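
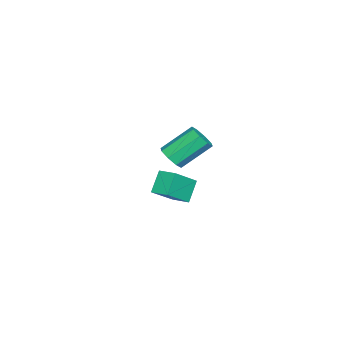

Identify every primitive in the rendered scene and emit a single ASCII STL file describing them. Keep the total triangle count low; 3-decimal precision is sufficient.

solid 
facet normal 0.417 -0.656 -0.629
outer loop
vertex -2.091 -3.501 -4.514
vertex -2.759 -3.988 -4.449
vertex -2.533 -3.365 -4.949
endloop
endfacet
facet normal 0.584 0.724 -0.367
outer loop
vertex -2.091 -3.501 -4.514
vertex -2.533 -3.365 -4.949
vertex -2.992 -2.084 -3.155
endloop
endfacet
facet normal 0.583 0.725 -0.368
outer loop
vertex -2.992 -2.084 -3.155
vertex -2.533 -3.365 -4.949
vertex -3.435 -1.949 -3.59
endloop
endfacet
facet normal -0.418 0.655 0.629
outer loop
vertex -2.992 -2.084 -3.155
vertex -3.435 -1.949 -3.59
vertex -3.661 -2.572 -3.091
endloop
endfacet
facet normal 0.418 -0.656 -0.629
outer loop
vertex -2.533 -3.365 -4.949
vertex -2.759 -3.988 -4.449
vertex -3.108 -3.595 -5.091
endloop
endfacet
facet normal -0.081 0.663 -0.744
outer loop
vertex -2.533 -3.365 -4.949
vertex -3.108 -3.595 -5.091
vertex -3.435 -1.949 -3.59
endloop
endfacet
facet normal -0.079 0.663 -0.744
outer loop
vertex -3.435 -1.949 -3.59
vertex -3.108 -3.595 -5.091
vertex -4.01 -2.178 -3.733
endloop
endfacet
facet normal -0.418 0.655 0.629
outer loop
vertex -3.435 -1.949 -3.59
vertex -4.01 -2.178 -3.733
vertex -3.661 -2.572 -3.091
endloop
endfacet
facet normal 0.418 -0.656 -0.629
outer loop
vertex -3.108 -3.595 -5.091
vertex -2.759 -3.988 -4.449
vertex -3.479 -4.055 -4.858
endloop
endfacet
facet normal -0.696 0.214 -0.686
outer loop
vertex -3.108 -3.595 -5.091
vertex -3.479 -4.055 -4.858
vertex -4.01 -2.178 -3.733
endloop
endfacet
facet normal -0.697 0.213 -0.684
outer loop
vertex -4.01 -2.178 -3.733
vertex -3.479 -4.055 -4.858
vertex -4.38 -2.638 -3.499
endloop
endfacet
facet normal -0.417 0.656 0.629
outer loop
vertex -4.01 -2.178 -3.733
vertex -4.38 -2.638 -3.499
vertex -3.661 -2.572 -3.091
endloop
endfacet
facet normal 0.418 -0.656 -0.629
outer loop
vertex -3.479 -4.055 -4.858
vertex -2.759 -3.988 -4.449
vertex -3.428 -4.476 -4.385
endloop
endfacet
facet normal -0.905 -0.361 -0.224
outer loop
vertex -3.479 -4.055 -4.858
vertex -3.428 -4.476 -4.385
vertex -4.38 -2.638 -3.499
endloop
endfacet
facet normal -0.905 -0.361 -0.224
outer loop
vertex -4.38 -2.638 -3.499
vertex -3.428 -4.476 -4.385
vertex -4.329 -3.059 -3.026
endloop
endfacet
facet normal -0.417 0.656 0.629
outer loop
vertex -4.38 -2.638 -3.499
vertex -4.329 -3.059 -3.026
vertex -3.661 -2.572 -3.091
endloop
endfacet
facet normal 0.418 -0.655 -0.629
outer loop
vertex -3.428 -4.476 -4.385
vertex -2.759 -3.988 -4.449
vertex -2.985 -4.611 -3.95
endloop
endfacet
facet normal -0.583 -0.724 0.369
outer loop
vertex -3.428 -4.476 -4.385
vertex -2.985 -4.611 -3.95
vertex -4.329 -3.059 -3.026
endloop
endfacet
facet normal -0.584 -0.724 0.367
outer loop
vertex -4.329 -3.059 -3.026
vertex -2.985 -4.611 -3.95
vertex -3.887 -3.195 -2.591
endloop
endfacet
facet normal -0.417 0.656 0.629
outer loop
vertex -4.329 -3.059 -3.026
vertex -3.887 -3.195 -2.591
vertex -3.661 -2.572 -3.091
endloop
endfacet
facet normal 0.418 -0.655 -0.629
outer loop
vertex -2.985 -4.611 -3.95
vertex -2.759 -3.988 -4.449
vertex -2.41 -4.382 -3.807
endloop
endfacet
facet normal 0.079 -0.664 0.744
outer loop
vertex -2.985 -4.611 -3.95
vertex -2.41 -4.382 -3.807
vertex -3.887 -3.195 -2.591
endloop
endfacet
facet normal 0.081 -0.662 0.745
outer loop
vertex -3.887 -3.195 -2.591
vertex -2.41 -4.382 -3.807
vertex -3.312 -2.965 -2.449
endloop
endfacet
facet normal -0.418 0.656 0.629
outer loop
vertex -3.887 -3.195 -2.591
vertex -3.312 -2.965 -2.449
vertex -3.661 -2.572 -3.091
endloop
endfacet
facet normal 0.417 -0.656 -0.629
outer loop
vertex -2.41 -4.382 -3.807
vertex -2.759 -3.988 -4.449
vertex -2.04 -3.922 -4.041
endloop
endfacet
facet normal 0.697 -0.212 0.685
outer loop
vertex -2.41 -4.382 -3.807
vertex -2.04 -3.922 -4.041
vertex -3.312 -2.965 -2.449
endloop
endfacet
facet normal 0.696 -0.214 0.685
outer loop
vertex -3.312 -2.965 -2.449
vertex -2.04 -3.922 -4.041
vertex -2.941 -2.505 -2.682
endloop
endfacet
facet normal -0.418 0.656 0.629
outer loop
vertex -3.312 -2.965 -2.449
vertex -2.941 -2.505 -2.682
vertex -3.661 -2.572 -3.091
endloop
endfacet
facet normal 0.417 -0.656 -0.629
outer loop
vertex -2.04 -3.922 -4.041
vertex -2.759 -3.988 -4.449
vertex -2.091 -3.501 -4.514
endloop
endfacet
facet normal 0.905 0.361 0.224
outer loop
vertex -2.04 -3.922 -4.041
vertex -2.091 -3.501 -4.514
vertex -2.941 -2.505 -2.682
endloop
endfacet
facet normal 0.905 0.361 0.224
outer loop
vertex -2.941 -2.505 -2.682
vertex -2.091 -3.501 -4.514
vertex -2.992 -2.084 -3.155
endloop
endfacet
facet normal -0.418 0.656 0.629
outer loop
vertex -2.941 -2.505 -2.682
vertex -2.992 -2.084 -3.155
vertex -3.661 -2.572 -3.091
endloop
endfacet
facet normal -0.637 0.101 0.764
outer loop
vertex 2.772 -2.87 -2.05
vertex 3.137 -1.935 -1.869
vertex 1.536 -2.169 -3.172
endloop
endfacet
facet normal -0.358 -0.917 -0.179
outer loop
vertex 2.403 -2.305 -4.211
vertex 2.772 -2.87 -2.05
vertex 1.536 -2.169 -3.172
endloop
endfacet
facet normal -0.637 0.100 0.764
outer loop
vertex 1.536 -2.169 -3.172
vertex 3.137 -1.935 -1.869
vertex 1.902 -1.234 -2.99
endloop
endfacet
facet normal -0.682 0.388 -0.620
outer loop
vertex 1.902 -1.234 -2.99
vertex 2.403 -2.305 -4.211
vertex 1.536 -2.169 -3.172
endloop
endfacet
facet normal 0.683 -0.387 0.620
outer loop
vertex 2.772 -2.87 -2.05
vertex 4.004 -2.071 -2.908
vertex 3.137 -1.935 -1.869
endloop
endfacet
facet normal -0.358 -0.916 -0.178
outer loop
vertex 3.638 -3.006 -3.09
vertex 2.772 -2.87 -2.05
vertex 2.403 -2.305 -4.211
endloop
endfacet
facet normal 0.683 -0.388 0.619
outer loop
vertex 3.638 -3.006 -3.09
vertex 4.004 -2.071 -2.908
vertex 2.772 -2.87 -2.05
endloop
endfacet
facet normal 0.358 0.916 0.179
outer loop
vertex 3.137 -1.935 -1.869
vertex 4.004 -2.071 -2.908
vertex 1.902 -1.234 -2.99
endloop
endfacet
facet normal -0.683 0.387 -0.619
outer loop
vertex 2.768 -1.37 -4.03
vertex 2.403 -2.305 -4.211
vertex 1.902 -1.234 -2.99
endloop
endfacet
facet normal 0.358 0.917 0.178
outer loop
vertex 1.902 -1.234 -2.99
vertex 4.004 -2.071 -2.908
vertex 2.768 -1.37 -4.03
endloop
endfacet
facet normal 0.637 -0.101 -0.764
outer loop
vertex 2.768 -1.37 -4.03
vertex 3.638 -3.006 -3.09
vertex 2.403 -2.305 -4.211
endloop
endfacet
facet normal 0.637 -0.101 -0.764
outer loop
vertex 4.004 -2.071 -2.908
vertex 3.638 -3.006 -3.09
vertex 2.768 -1.37 -4.03
endloop
endfacet

endsolid


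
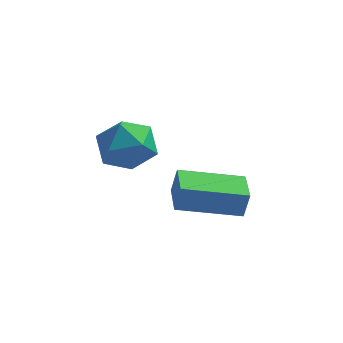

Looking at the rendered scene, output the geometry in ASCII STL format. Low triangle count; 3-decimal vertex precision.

solid 
facet normal -0.929 -0.309 0.204
outer loop
vertex -0.104 -2.776 0.041
vertex -0.461 -1.725 0.007
vertex -0.26 -2.856 -0.791
endloop
endfacet
facet normal 0.322 -0.946 0.031
outer loop
vertex 1.541 -2.255 -1.187
vertex -0.104 -2.776 0.041
vertex -0.26 -2.856 -0.791
endloop
endfacet
facet normal -0.928 -0.310 0.205
outer loop
vertex -0.26 -2.856 -0.791
vertex -0.461 -1.725 0.007
vertex -0.618 -1.805 -0.824
endloop
endfacet
facet normal -0.184 -0.093 -0.978
outer loop
vertex -0.618 -1.805 -0.824
vertex 1.541 -2.255 -1.187
vertex -0.26 -2.856 -0.791
endloop
endfacet
facet normal 0.184 0.094 0.978
outer loop
vertex -0.104 -2.776 0.041
vertex 1.34 -1.124 -0.389
vertex -0.461 -1.725 0.007
endloop
endfacet
facet normal 0.322 -0.946 0.030
outer loop
vertex 1.698 -2.175 -0.356
vertex -0.104 -2.776 0.041
vertex 1.541 -2.255 -1.187
endloop
endfacet
facet normal 0.184 0.094 0.978
outer loop
vertex 1.698 -2.175 -0.356
vertex 1.34 -1.124 -0.389
vertex -0.104 -2.776 0.041
endloop
endfacet
facet normal -0.322 0.946 -0.030
outer loop
vertex -0.461 -1.725 0.007
vertex 1.34 -1.124 -0.389
vertex -0.618 -1.805 -0.824
endloop
endfacet
facet normal -0.184 -0.094 -0.978
outer loop
vertex 1.184 -1.204 -1.221
vertex 1.541 -2.255 -1.187
vertex -0.618 -1.805 -0.824
endloop
endfacet
facet normal -0.322 0.946 -0.031
outer loop
vertex -0.618 -1.805 -0.824
vertex 1.34 -1.124 -0.389
vertex 1.184 -1.204 -1.221
endloop
endfacet
facet normal 0.929 0.309 -0.205
outer loop
vertex 1.184 -1.204 -1.221
vertex 1.698 -2.175 -0.356
vertex 1.541 -2.255 -1.187
endloop
endfacet
facet normal 0.929 0.310 -0.204
outer loop
vertex 1.34 -1.124 -0.389
vertex 1.698 -2.175 -0.356
vertex 1.184 -1.204 -1.221
endloop
endfacet
facet normal 0.466 -0.076 0.881
outer loop
vertex -0.735 -3.503 2.958
vertex -1.413 -4.01 3.273
vertex -0.707 -4.402 2.866
endloop
endfacet
facet normal 0.937 -0.007 0.350
outer loop
vertex -0.735 -3.503 2.958
vertex -0.707 -4.402 2.866
vertex -0.448 -3.869 2.183
endloop
endfacet
facet normal 0.797 0.604 0.010
outer loop
vertex -0.735 -3.503 2.958
vertex -0.448 -3.869 2.183
vertex -0.994 -3.149 2.167
endloop
endfacet
facet normal 0.240 0.913 0.330
outer loop
vertex -0.735 -3.503 2.958
vertex -0.994 -3.149 2.167
vertex -1.591 -3.236 2.841
endloop
endfacet
facet normal 0.035 0.493 0.869
outer loop
vertex -0.735 -3.503 2.958
vertex -1.591 -3.236 2.841
vertex -1.413 -4.01 3.273
endloop
endfacet
facet normal 0.833 -0.543 -0.108
outer loop
vertex -0.448 -3.869 2.183
vertex -0.707 -4.402 2.866
vertex -0.949 -4.604 2.019
endloop
endfacet
facet normal 0.070 -0.655 0.753
outer loop
vertex -0.707 -4.402 2.866
vertex -1.413 -4.01 3.273
vertex -1.546 -4.691 2.693
endloop
endfacet
facet normal -0.628 0.264 0.732
outer loop
vertex -1.413 -4.01 3.273
vertex -1.591 -3.236 2.841
vertex -2.092 -3.971 2.677
endloop
endfacet
facet normal -0.296 0.945 -0.141
outer loop
vertex -1.591 -3.236 2.841
vertex -0.994 -3.149 2.167
vertex -1.833 -3.438 1.994
endloop
endfacet
facet normal 0.605 0.444 -0.660
outer loop
vertex -0.994 -3.149 2.167
vertex -0.448 -3.869 2.183
vertex -1.127 -3.83 1.587
endloop
endfacet
facet normal -0.240 -0.913 -0.330
outer loop
vertex -1.805 -4.337 1.902
vertex -0.949 -4.604 2.019
vertex -1.546 -4.691 2.693
endloop
endfacet
facet normal -0.797 -0.604 -0.010
outer loop
vertex -1.805 -4.337 1.902
vertex -1.546 -4.691 2.693
vertex -2.092 -3.971 2.677
endloop
endfacet
facet normal -0.937 0.007 -0.350
outer loop
vertex -1.805 -4.337 1.902
vertex -2.092 -3.971 2.677
vertex -1.833 -3.438 1.994
endloop
endfacet
facet normal -0.466 0.076 -0.881
outer loop
vertex -1.805 -4.337 1.902
vertex -1.833 -3.438 1.994
vertex -1.127 -3.83 1.587
endloop
endfacet
facet normal -0.035 -0.493 -0.869
outer loop
vertex -1.805 -4.337 1.902
vertex -1.127 -3.83 1.587
vertex -0.949 -4.604 2.019
endloop
endfacet
facet normal 0.296 -0.945 0.141
outer loop
vertex -1.546 -4.691 2.693
vertex -0.949 -4.604 2.019
vertex -0.707 -4.402 2.866
endloop
endfacet
facet normal -0.605 -0.444 0.660
outer loop
vertex -2.092 -3.971 2.677
vertex -1.546 -4.691 2.693
vertex -1.413 -4.01 3.273
endloop
endfacet
facet normal -0.833 0.543 0.108
outer loop
vertex -1.833 -3.438 1.994
vertex -2.092 -3.971 2.677
vertex -1.591 -3.236 2.841
endloop
endfacet
facet normal -0.070 0.655 -0.753
outer loop
vertex -1.127 -3.83 1.587
vertex -1.833 -3.438 1.994
vertex -0.994 -3.149 2.167
endloop
endfacet
facet normal 0.628 -0.264 -0.732
outer loop
vertex -0.949 -4.604 2.019
vertex -1.127 -3.83 1.587
vertex -0.448 -3.869 2.183
endloop
endfacet

endsolid


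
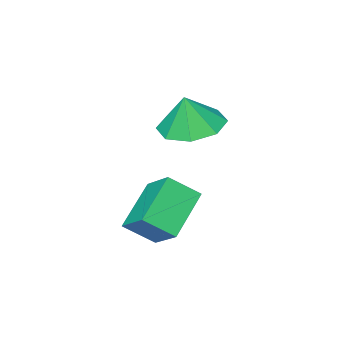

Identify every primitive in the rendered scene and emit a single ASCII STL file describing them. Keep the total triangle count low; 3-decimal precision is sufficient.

solid 
facet normal -0.253 -0.013 -0.967
outer loop
vertex -1.675 1.651 -0.738
vertex -2.414 0.861 -0.534
vertex -2.434 1.961 -0.544
endloop
endfacet
facet normal 0.434 0.739 0.516
outer loop
vertex -1.675 1.651 -0.738
vertex -2.434 1.961 -0.544
vertex -2.086 0.879 0.714
endloop
endfacet
facet normal -0.253 -0.013 -0.967
outer loop
vertex -2.434 1.961 -0.544
vertex -2.414 0.861 -0.534
vertex -3.18 1.627 -0.344
endloop
endfacet
facet normal -0.147 0.729 0.668
outer loop
vertex -2.434 1.961 -0.544
vertex -3.18 1.627 -0.344
vertex -2.086 0.879 0.714
endloop
endfacet
facet normal -0.254 -0.014 -0.967
outer loop
vertex -3.18 1.627 -0.344
vertex -2.414 0.861 -0.534
vertex -3.477 0.845 -0.255
endloop
endfacet
facet normal -0.551 0.298 0.780
outer loop
vertex -3.18 1.627 -0.344
vertex -3.477 0.845 -0.255
vertex -2.086 0.879 0.714
endloop
endfacet
facet normal -0.254 -0.014 -0.967
outer loop
vertex -3.477 0.845 -0.255
vertex -2.414 0.861 -0.534
vertex -3.152 0.072 -0.329
endloop
endfacet
facet normal -0.540 -0.302 0.786
outer loop
vertex -3.477 0.845 -0.255
vertex -3.152 0.072 -0.329
vertex -2.086 0.879 0.714
endloop
endfacet
facet normal -0.254 -0.013 -0.967
outer loop
vertex -3.152 0.072 -0.329
vertex -2.414 0.861 -0.534
vertex -2.394 -0.238 -0.524
endloop
endfacet
facet normal -0.120 -0.722 0.681
outer loop
vertex -3.152 0.072 -0.329
vertex -2.394 -0.238 -0.524
vertex -2.086 0.879 0.714
endloop
endfacet
facet normal -0.253 -0.013 -0.967
outer loop
vertex -2.394 -0.238 -0.524
vertex -2.414 0.861 -0.534
vertex -1.647 0.096 -0.724
endloop
endfacet
facet normal 0.460 -0.713 0.529
outer loop
vertex -2.394 -0.238 -0.524
vertex -1.647 0.096 -0.724
vertex -2.086 0.879 0.714
endloop
endfacet
facet normal -0.253 -0.014 -0.967
outer loop
vertex -1.647 0.096 -0.724
vertex -2.414 0.861 -0.534
vertex -1.35 0.878 -0.813
endloop
endfacet
facet normal 0.864 -0.281 0.417
outer loop
vertex -1.647 0.096 -0.724
vertex -1.35 0.878 -0.813
vertex -2.086 0.879 0.714
endloop
endfacet
facet normal -0.253 -0.013 -0.967
outer loop
vertex -1.35 0.878 -0.813
vertex -2.414 0.861 -0.534
vertex -1.675 1.651 -0.738
endloop
endfacet
facet normal 0.854 0.319 0.411
outer loop
vertex -1.35 0.878 -0.813
vertex -1.675 1.651 -0.738
vertex -2.086 0.879 0.714
endloop
endfacet
facet normal -0.772 -0.279 0.571
outer loop
vertex -0.142 1.49 -2.065
vertex 0.038 2.607 -1.275
vertex -0.882 2.104 -2.765
endloop
endfacet
facet normal -0.130 -0.810 -0.572
outer loop
vertex 0.522 2.613 -3.805
vertex -0.142 1.49 -2.065
vertex -0.882 2.104 -2.765
endloop
endfacet
facet normal -0.772 -0.280 0.571
outer loop
vertex -0.882 2.104 -2.765
vertex 0.038 2.607 -1.275
vertex -0.703 3.221 -1.975
endloop
endfacet
facet normal -0.623 0.516 -0.588
outer loop
vertex -0.703 3.221 -1.975
vertex 0.522 2.613 -3.805
vertex -0.882 2.104 -2.765
endloop
endfacet
facet normal 0.623 -0.516 0.588
outer loop
vertex -0.142 1.49 -2.065
vertex 1.442 3.116 -2.315
vertex 0.038 2.607 -1.275
endloop
endfacet
facet normal -0.130 -0.810 -0.572
outer loop
vertex 1.263 1.999 -3.105
vertex -0.142 1.49 -2.065
vertex 0.522 2.613 -3.805
endloop
endfacet
facet normal 0.623 -0.516 0.588
outer loop
vertex 1.263 1.999 -3.105
vertex 1.442 3.116 -2.315
vertex -0.142 1.49 -2.065
endloop
endfacet
facet normal 0.130 0.810 0.572
outer loop
vertex 0.038 2.607 -1.275
vertex 1.442 3.116 -2.315
vertex -0.703 3.221 -1.975
endloop
endfacet
facet normal -0.622 0.516 -0.588
outer loop
vertex 0.702 3.73 -3.015
vertex 0.522 2.613 -3.805
vertex -0.703 3.221 -1.975
endloop
endfacet
facet normal 0.130 0.810 0.572
outer loop
vertex -0.703 3.221 -1.975
vertex 1.442 3.116 -2.315
vertex 0.702 3.73 -3.015
endloop
endfacet
facet normal 0.772 0.280 -0.571
outer loop
vertex 0.702 3.73 -3.015
vertex 1.263 1.999 -3.105
vertex 0.522 2.613 -3.805
endloop
endfacet
facet normal 0.772 0.280 -0.571
outer loop
vertex 1.442 3.116 -2.315
vertex 1.263 1.999 -3.105
vertex 0.702 3.73 -3.015
endloop
endfacet

endsolid


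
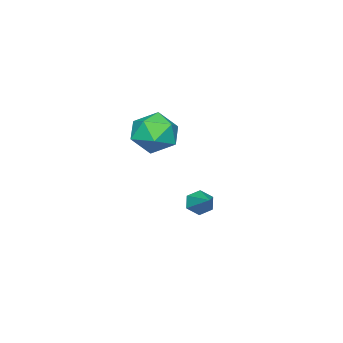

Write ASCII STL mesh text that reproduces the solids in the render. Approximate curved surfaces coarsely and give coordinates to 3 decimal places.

solid 
facet normal -0.537 -0.671 -0.511
outer loop
vertex -0.535 -1.387 -1.642
vertex -1.049 -1.106 -1.471
vertex -0.766 -0.94 -1.986
endloop
endfacet
facet normal 0.892 0.128 -0.433
outer loop
vertex -0.535 -1.387 -1.642
vertex -0.766 -0.94 -1.986
vertex -0.271 -0.134 -0.729
endloop
endfacet
facet normal -0.537 -0.671 -0.511
outer loop
vertex -0.766 -0.94 -1.986
vertex -1.049 -1.106 -1.471
vertex -1.28 -0.659 -1.815
endloop
endfacet
facet normal 0.229 0.776 -0.588
outer loop
vertex -0.766 -0.94 -1.986
vertex -1.28 -0.659 -1.815
vertex -0.271 -0.134 -0.729
endloop
endfacet
facet normal -0.535 -0.671 -0.513
outer loop
vertex -1.28 -0.659 -1.815
vertex -1.049 -1.106 -1.471
vertex -1.563 -0.826 -1.301
endloop
endfacet
facet normal -0.479 0.877 0.021
outer loop
vertex -1.28 -0.659 -1.815
vertex -1.563 -0.826 -1.301
vertex -0.271 -0.134 -0.729
endloop
endfacet
facet normal -0.535 -0.672 -0.512
outer loop
vertex -1.563 -0.826 -1.301
vertex -1.049 -1.106 -1.471
vertex -1.331 -1.273 -0.957
endloop
endfacet
facet normal -0.525 0.331 0.784
outer loop
vertex -1.563 -0.826 -1.301
vertex -1.331 -1.273 -0.957
vertex -0.271 -0.134 -0.729
endloop
endfacet
facet normal -0.537 -0.670 -0.512
outer loop
vertex -1.331 -1.273 -0.957
vertex -1.049 -1.106 -1.471
vertex -0.817 -1.554 -1.128
endloop
endfacet
facet normal 0.139 -0.317 0.938
outer loop
vertex -1.331 -1.273 -0.957
vertex -0.817 -1.554 -1.128
vertex -0.271 -0.134 -0.729
endloop
endfacet
facet normal -0.537 -0.670 -0.512
outer loop
vertex -0.817 -1.554 -1.128
vertex -1.049 -1.106 -1.471
vertex -0.535 -1.387 -1.642
endloop
endfacet
facet normal 0.847 -0.418 0.329
outer loop
vertex -0.817 -1.554 -1.128
vertex -0.535 -1.387 -1.642
vertex -0.271 -0.134 -0.729
endloop
endfacet
facet normal -0.906 -0.096 0.413
outer loop
vertex 1.087 -0.684 3.573
vertex 1.132 -1.704 3.434
vertex 1.486 -1.287 4.308
endloop
endfacet
facet normal -0.560 0.465 0.686
outer loop
vertex 1.087 -0.684 3.573
vertex 1.486 -1.287 4.308
vertex 1.94 -0.393 4.072
endloop
endfacet
facet normal -0.396 0.906 0.149
outer loop
vertex 1.087 -0.684 3.573
vertex 1.94 -0.393 4.072
vertex 1.867 -0.257 3.053
endloop
endfacet
facet normal -0.642 0.617 -0.455
outer loop
vertex 1.087 -0.684 3.573
vertex 1.867 -0.257 3.053
vertex 1.367 -1.067 2.659
endloop
endfacet
facet normal -0.956 -0.002 -0.292
outer loop
vertex 1.087 -0.684 3.573
vertex 1.367 -1.067 2.659
vertex 1.132 -1.704 3.434
endloop
endfacet
facet normal 0.051 0.230 0.972
outer loop
vertex 1.94 -0.393 4.072
vertex 1.486 -1.287 4.308
vertex 2.513 -1.233 4.241
endloop
endfacet
facet normal -0.509 -0.678 0.530
outer loop
vertex 1.486 -1.287 4.308
vertex 1.132 -1.704 3.434
vertex 2.013 -2.043 3.847
endloop
endfacet
facet normal -0.591 -0.526 -0.612
outer loop
vertex 1.132 -1.704 3.434
vertex 1.367 -1.067 2.659
vertex 1.94 -1.907 2.828
endloop
endfacet
facet normal -0.082 0.476 -0.875
outer loop
vertex 1.367 -1.067 2.659
vertex 1.867 -0.257 3.053
vertex 2.394 -1.013 2.592
endloop
endfacet
facet normal 0.315 0.944 0.103
outer loop
vertex 1.867 -0.257 3.053
vertex 1.94 -0.393 4.072
vertex 2.748 -0.596 3.466
endloop
endfacet
facet normal 0.642 -0.617 0.455
outer loop
vertex 2.793 -1.616 3.327
vertex 2.513 -1.233 4.241
vertex 2.013 -2.043 3.847
endloop
endfacet
facet normal 0.396 -0.906 -0.149
outer loop
vertex 2.793 -1.616 3.327
vertex 2.013 -2.043 3.847
vertex 1.94 -1.907 2.828
endloop
endfacet
facet normal 0.560 -0.465 -0.686
outer loop
vertex 2.793 -1.616 3.327
vertex 1.94 -1.907 2.828
vertex 2.394 -1.013 2.592
endloop
endfacet
facet normal 0.906 0.096 -0.413
outer loop
vertex 2.793 -1.616 3.327
vertex 2.394 -1.013 2.592
vertex 2.748 -0.596 3.466
endloop
endfacet
facet normal 0.956 0.002 0.292
outer loop
vertex 2.793 -1.616 3.327
vertex 2.748 -0.596 3.466
vertex 2.513 -1.233 4.241
endloop
endfacet
facet normal 0.082 -0.476 0.875
outer loop
vertex 2.013 -2.043 3.847
vertex 2.513 -1.233 4.241
vertex 1.486 -1.287 4.308
endloop
endfacet
facet normal -0.315 -0.944 -0.103
outer loop
vertex 1.94 -1.907 2.828
vertex 2.013 -2.043 3.847
vertex 1.132 -1.704 3.434
endloop
endfacet
facet normal -0.051 -0.230 -0.972
outer loop
vertex 2.394 -1.013 2.592
vertex 1.94 -1.907 2.828
vertex 1.367 -1.067 2.659
endloop
endfacet
facet normal 0.509 0.678 -0.530
outer loop
vertex 2.748 -0.596 3.466
vertex 2.394 -1.013 2.592
vertex 1.867 -0.257 3.053
endloop
endfacet
facet normal 0.591 0.526 0.612
outer loop
vertex 2.513 -1.233 4.241
vertex 2.748 -0.596 3.466
vertex 1.94 -0.393 4.072
endloop
endfacet

endsolid


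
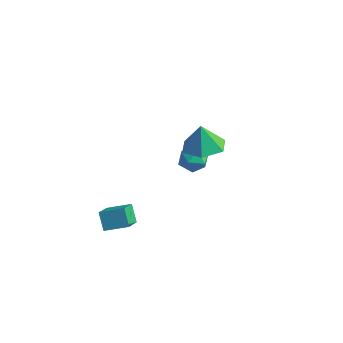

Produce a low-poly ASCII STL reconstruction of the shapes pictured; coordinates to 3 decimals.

solid 
facet normal -0.316 0.101 0.943
outer loop
vertex -3.924 3.322 -2.996
vertex -4.003 2.655 -2.951
vertex -3.415 2.937 -2.784
endloop
endfacet
facet normal 0.145 0.618 0.773
outer loop
vertex -3.924 3.322 -2.996
vertex -3.415 2.937 -2.784
vertex -3.298 3.444 -3.211
endloop
endfacet
facet normal -0.117 0.971 0.210
outer loop
vertex -3.924 3.322 -2.996
vertex -3.298 3.444 -3.211
vertex -3.815 3.475 -3.642
endloop
endfacet
facet normal -0.740 0.672 0.034
outer loop
vertex -3.924 3.322 -2.996
vertex -3.815 3.475 -3.642
vertex -4.25 2.988 -3.481
endloop
endfacet
facet normal -0.863 0.135 0.487
outer loop
vertex -3.924 3.322 -2.996
vertex -4.25 2.988 -3.481
vertex -4.003 2.655 -2.951
endloop
endfacet
facet normal 0.758 0.309 0.575
outer loop
vertex -3.298 3.444 -3.211
vertex -3.415 2.937 -2.784
vertex -2.99 2.852 -3.299
endloop
endfacet
facet normal 0.011 -0.526 0.850
outer loop
vertex -3.415 2.937 -2.784
vertex -4.003 2.655 -2.951
vertex -3.425 2.365 -3.138
endloop
endfacet
facet normal -0.875 -0.472 0.111
outer loop
vertex -4.003 2.655 -2.951
vertex -4.25 2.988 -3.481
vertex -3.942 2.396 -3.569
endloop
endfacet
facet normal -0.675 0.397 -0.622
outer loop
vertex -4.25 2.988 -3.481
vertex -3.815 3.475 -3.642
vertex -3.825 2.903 -3.996
endloop
endfacet
facet normal 0.333 0.881 -0.336
outer loop
vertex -3.815 3.475 -3.642
vertex -3.298 3.444 -3.211
vertex -3.237 3.185 -3.829
endloop
endfacet
facet normal 0.740 -0.672 -0.034
outer loop
vertex -3.316 2.518 -3.784
vertex -2.99 2.852 -3.299
vertex -3.425 2.365 -3.138
endloop
endfacet
facet normal 0.117 -0.971 -0.210
outer loop
vertex -3.316 2.518 -3.784
vertex -3.425 2.365 -3.138
vertex -3.942 2.396 -3.569
endloop
endfacet
facet normal -0.145 -0.618 -0.773
outer loop
vertex -3.316 2.518 -3.784
vertex -3.942 2.396 -3.569
vertex -3.825 2.903 -3.996
endloop
endfacet
facet normal 0.316 -0.101 -0.943
outer loop
vertex -3.316 2.518 -3.784
vertex -3.825 2.903 -3.996
vertex -3.237 3.185 -3.829
endloop
endfacet
facet normal 0.863 -0.135 -0.487
outer loop
vertex -3.316 2.518 -3.784
vertex -3.237 3.185 -3.829
vertex -2.99 2.852 -3.299
endloop
endfacet
facet normal 0.675 -0.397 0.622
outer loop
vertex -3.425 2.365 -3.138
vertex -2.99 2.852 -3.299
vertex -3.415 2.937 -2.784
endloop
endfacet
facet normal -0.333 -0.881 0.336
outer loop
vertex -3.942 2.396 -3.569
vertex -3.425 2.365 -3.138
vertex -4.003 2.655 -2.951
endloop
endfacet
facet normal -0.758 -0.309 -0.575
outer loop
vertex -3.825 2.903 -3.996
vertex -3.942 2.396 -3.569
vertex -4.25 2.988 -3.481
endloop
endfacet
facet normal -0.011 0.526 -0.850
outer loop
vertex -3.237 3.185 -3.829
vertex -3.825 2.903 -3.996
vertex -3.815 3.475 -3.642
endloop
endfacet
facet normal 0.875 0.472 -0.111
outer loop
vertex -2.99 2.852 -3.299
vertex -3.237 3.185 -3.829
vertex -3.298 3.444 -3.211
endloop
endfacet
facet normal -0.521 0.260 0.813
outer loop
vertex -3.534 -2.571 -3.023
vertex -2.766 -2.013 -2.709
vertex -3.932 -1.727 -3.548
endloop
endfacet
facet normal -0.769 -0.557 -0.313
outer loop
vertex -3.494 -1.947 -4.231
vertex -3.534 -2.571 -3.023
vertex -3.932 -1.727 -3.548
endloop
endfacet
facet normal -0.521 0.262 0.813
outer loop
vertex -3.932 -1.727 -3.548
vertex -2.766 -2.013 -2.709
vertex -3.163 -1.17 -3.235
endloop
endfacet
facet normal -0.371 0.788 -0.492
outer loop
vertex -3.163 -1.17 -3.235
vertex -3.494 -1.947 -4.231
vertex -3.932 -1.727 -3.548
endloop
endfacet
facet normal 0.371 -0.788 0.492
outer loop
vertex -3.534 -2.571 -3.023
vertex -2.328 -2.233 -3.392
vertex -2.766 -2.013 -2.709
endloop
endfacet
facet normal -0.769 -0.558 -0.313
outer loop
vertex -3.097 -2.79 -3.705
vertex -3.534 -2.571 -3.023
vertex -3.494 -1.947 -4.231
endloop
endfacet
facet normal 0.371 -0.788 0.491
outer loop
vertex -3.097 -2.79 -3.705
vertex -2.328 -2.233 -3.392
vertex -3.534 -2.571 -3.023
endloop
endfacet
facet normal 0.769 0.558 0.313
outer loop
vertex -2.766 -2.013 -2.709
vertex -2.328 -2.233 -3.392
vertex -3.163 -1.17 -3.235
endloop
endfacet
facet normal -0.372 0.788 -0.491
outer loop
vertex -2.726 -1.389 -3.917
vertex -3.494 -1.947 -4.231
vertex -3.163 -1.17 -3.235
endloop
endfacet
facet normal 0.769 0.558 0.314
outer loop
vertex -3.163 -1.17 -3.235
vertex -2.328 -2.233 -3.392
vertex -2.726 -1.389 -3.917
endloop
endfacet
facet normal 0.522 -0.261 -0.812
outer loop
vertex -2.726 -1.389 -3.917
vertex -3.097 -2.79 -3.705
vertex -3.494 -1.947 -4.231
endloop
endfacet
facet normal 0.520 -0.261 -0.813
outer loop
vertex -2.328 -2.233 -3.392
vertex -3.097 -2.79 -3.705
vertex -2.726 -1.389 -3.917
endloop
endfacet
facet normal 0.130 0.011 -0.991
outer loop
vertex -0.658 -0.103 0.178
vertex -1.159 0.606 0.12
vertex -0.3 0.689 0.234
endloop
endfacet
facet normal 0.668 -0.348 0.658
outer loop
vertex -0.658 -0.103 0.178
vertex -0.3 0.689 0.234
vertex -1.301 0.594 1.2
endloop
endfacet
facet normal 0.131 0.010 -0.991
outer loop
vertex -0.3 0.689 0.234
vertex -1.159 0.606 0.12
vertex -0.802 1.397 0.175
endloop
endfacet
facet normal 0.589 0.472 0.656
outer loop
vertex -0.3 0.689 0.234
vertex -0.802 1.397 0.175
vertex -1.301 0.594 1.2
endloop
endfacet
facet normal 0.131 0.010 -0.991
outer loop
vertex -0.802 1.397 0.175
vertex -1.159 0.606 0.12
vertex -1.66 1.315 0.061
endloop
endfacet
facet normal -0.152 0.813 0.562
outer loop
vertex -0.802 1.397 0.175
vertex -1.66 1.315 0.061
vertex -1.301 0.594 1.2
endloop
endfacet
facet normal 0.131 0.010 -0.991
outer loop
vertex -1.66 1.315 0.061
vertex -1.159 0.606 0.12
vertex -2.017 0.523 0.006
endloop
endfacet
facet normal -0.817 0.335 0.470
outer loop
vertex -1.66 1.315 0.061
vertex -2.017 0.523 0.006
vertex -1.301 0.594 1.2
endloop
endfacet
facet normal 0.131 0.011 -0.991
outer loop
vertex -2.017 0.523 0.006
vertex -1.159 0.606 0.12
vertex -1.516 -0.185 0.064
endloop
endfacet
facet normal -0.738 -0.483 0.471
outer loop
vertex -2.017 0.523 0.006
vertex -1.516 -0.185 0.064
vertex -1.301 0.594 1.2
endloop
endfacet
facet normal 0.131 0.011 -0.991
outer loop
vertex -1.516 -0.185 0.064
vertex -1.159 0.606 0.12
vertex -0.658 -0.103 0.178
endloop
endfacet
facet normal 0.004 -0.825 0.565
outer loop
vertex -1.516 -0.185 0.064
vertex -0.658 -0.103 0.178
vertex -1.301 0.594 1.2
endloop
endfacet

endsolid


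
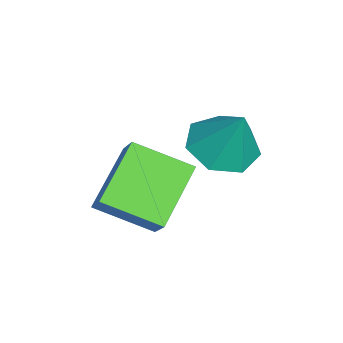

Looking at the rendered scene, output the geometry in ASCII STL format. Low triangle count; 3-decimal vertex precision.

solid 
facet normal -0.319 -0.330 -0.888
outer loop
vertex -0.031 3.027 2.678
vertex -0.782 2.47 3.155
vertex -0.824 3.458 2.803
endloop
endfacet
facet normal 0.483 0.874 0.049
outer loop
vertex -0.031 3.027 2.678
vertex -0.824 3.458 2.803
vertex -0.238 3.03 4.665
endloop
endfacet
facet normal -0.321 -0.330 -0.888
outer loop
vertex -0.824 3.458 2.803
vertex -0.782 2.47 3.155
vertex -1.585 3.146 3.194
endloop
endfacet
facet normal -0.233 0.929 0.287
outer loop
vertex -0.824 3.458 2.803
vertex -1.585 3.146 3.194
vertex -0.238 3.03 4.665
endloop
endfacet
facet normal -0.320 -0.329 -0.888
outer loop
vertex -1.585 3.146 3.194
vertex -0.782 2.47 3.155
vertex -1.742 2.324 3.555
endloop
endfacet
facet normal -0.658 0.405 0.635
outer loop
vertex -1.585 3.146 3.194
vertex -1.742 2.324 3.555
vertex -0.238 3.03 4.665
endloop
endfacet
facet normal -0.320 -0.329 -0.888
outer loop
vertex -1.742 2.324 3.555
vertex -0.782 2.47 3.155
vertex -1.176 1.612 3.615
endloop
endfacet
facet normal -0.470 -0.303 0.829
outer loop
vertex -1.742 2.324 3.555
vertex -1.176 1.612 3.615
vertex -0.238 3.03 4.665
endloop
endfacet
facet normal -0.320 -0.329 -0.888
outer loop
vertex -1.176 1.612 3.615
vertex -0.782 2.47 3.155
vertex -0.314 1.546 3.329
endloop
endfacet
facet normal 0.190 -0.662 0.725
outer loop
vertex -1.176 1.612 3.615
vertex -0.314 1.546 3.329
vertex -0.238 3.03 4.665
endloop
endfacet
facet normal -0.321 -0.330 -0.888
outer loop
vertex -0.314 1.546 3.329
vertex -0.782 2.47 3.155
vertex 0.196 2.176 2.911
endloop
endfacet
facet normal 0.824 -0.402 0.400
outer loop
vertex -0.314 1.546 3.329
vertex 0.196 2.176 2.911
vertex -0.238 3.03 4.665
endloop
endfacet
facet normal -0.320 -0.329 -0.888
outer loop
vertex 0.196 2.176 2.911
vertex -0.782 2.47 3.155
vertex -0.031 3.027 2.678
endloop
endfacet
facet normal 0.954 0.282 0.099
outer loop
vertex 0.196 2.176 2.911
vertex -0.031 3.027 2.678
vertex -0.238 3.03 4.665
endloop
endfacet
facet normal -0.771 0.322 0.549
outer loop
vertex -0.628 0.142 3.223
vertex -0.464 1.805 2.478
vertex -1.391 -0.178 2.34
endloop
endfacet
facet normal -0.090 -0.909 0.407
outer loop
vertex 0.204 -0.845 1.202
vertex -0.628 0.142 3.223
vertex -1.391 -0.178 2.34
endloop
endfacet
facet normal -0.771 0.322 0.549
outer loop
vertex -1.391 -0.178 2.34
vertex -0.464 1.805 2.478
vertex -1.227 1.485 1.595
endloop
endfacet
facet normal -0.631 -0.265 -0.729
outer loop
vertex -1.227 1.485 1.595
vertex 0.204 -0.845 1.202
vertex -1.391 -0.178 2.34
endloop
endfacet
facet normal 0.631 0.265 0.729
outer loop
vertex -0.628 0.142 3.223
vertex 1.131 1.138 1.34
vertex -0.464 1.805 2.478
endloop
endfacet
facet normal -0.090 -0.909 0.407
outer loop
vertex 0.967 -0.525 2.085
vertex -0.628 0.142 3.223
vertex 0.204 -0.845 1.202
endloop
endfacet
facet normal 0.631 0.265 0.729
outer loop
vertex 0.967 -0.525 2.085
vertex 1.131 1.138 1.34
vertex -0.628 0.142 3.223
endloop
endfacet
facet normal 0.090 0.909 -0.407
outer loop
vertex -0.464 1.805 2.478
vertex 1.131 1.138 1.34
vertex -1.227 1.485 1.595
endloop
endfacet
facet normal -0.631 -0.265 -0.729
outer loop
vertex 0.368 0.818 0.457
vertex 0.204 -0.845 1.202
vertex -1.227 1.485 1.595
endloop
endfacet
facet normal 0.090 0.909 -0.407
outer loop
vertex -1.227 1.485 1.595
vertex 1.131 1.138 1.34
vertex 0.368 0.818 0.457
endloop
endfacet
facet normal 0.771 -0.322 -0.549
outer loop
vertex 0.368 0.818 0.457
vertex 0.967 -0.525 2.085
vertex 0.204 -0.845 1.202
endloop
endfacet
facet normal 0.771 -0.322 -0.549
outer loop
vertex 1.131 1.138 1.34
vertex 0.967 -0.525 2.085
vertex 0.368 0.818 0.457
endloop
endfacet

endsolid


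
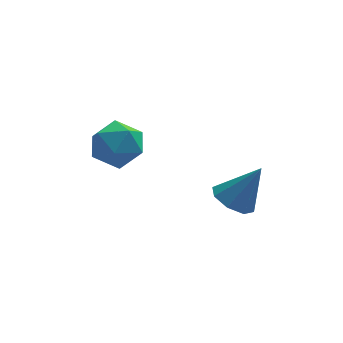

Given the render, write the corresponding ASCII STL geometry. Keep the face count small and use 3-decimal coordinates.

solid 
facet normal -0.535 -0.018 -0.844
outer loop
vertex 1.761 -0.746 -4.116
vertex 1.01 -0.279 -3.65
vertex 1.814 0.016 -4.166
endloop
endfacet
facet normal 0.987 -0.078 -0.138
outer loop
vertex 1.761 -0.746 -4.116
vertex 1.814 0.016 -4.166
vertex 2.11 -0.241 -1.91
endloop
endfacet
facet normal -0.535 -0.019 -0.845
outer loop
vertex 1.814 0.016 -4.166
vertex 1.01 -0.279 -3.65
vertex 1.396 0.605 -3.914
endloop
endfacet
facet normal 0.807 0.589 -0.039
outer loop
vertex 1.814 0.016 -4.166
vertex 1.396 0.605 -3.914
vertex 2.11 -0.241 -1.91
endloop
endfacet
facet normal -0.534 -0.019 -0.845
outer loop
vertex 1.396 0.605 -3.914
vertex 1.01 -0.279 -3.65
vertex 0.751 0.677 -3.508
endloop
endfacet
facet normal 0.282 0.916 0.286
outer loop
vertex 1.396 0.605 -3.914
vertex 0.751 0.677 -3.508
vertex 2.11 -0.241 -1.91
endloop
endfacet
facet normal -0.534 -0.019 -0.845
outer loop
vertex 0.751 0.677 -3.508
vertex 1.01 -0.279 -3.65
vertex 0.258 0.188 -3.185
endloop
endfacet
facet normal -0.281 0.710 0.646
outer loop
vertex 0.751 0.677 -3.508
vertex 0.258 0.188 -3.185
vertex 2.11 -0.241 -1.91
endloop
endfacet
facet normal -0.534 -0.018 -0.845
outer loop
vertex 0.258 0.188 -3.185
vertex 1.01 -0.279 -3.65
vertex 0.205 -0.573 -3.135
endloop
endfacet
facet normal -0.550 0.093 0.830
outer loop
vertex 0.258 0.188 -3.185
vertex 0.205 -0.573 -3.135
vertex 2.11 -0.241 -1.91
endloop
endfacet
facet normal -0.534 -0.018 -0.845
outer loop
vertex 0.205 -0.573 -3.135
vertex 1.01 -0.279 -3.65
vertex 0.623 -1.163 -3.387
endloop
endfacet
facet normal -0.370 -0.574 0.731
outer loop
vertex 0.205 -0.573 -3.135
vertex 0.623 -1.163 -3.387
vertex 2.11 -0.241 -1.91
endloop
endfacet
facet normal -0.534 -0.018 -0.845
outer loop
vertex 0.623 -1.163 -3.387
vertex 1.01 -0.279 -3.65
vertex 1.268 -1.234 -3.793
endloop
endfacet
facet normal 0.156 -0.901 0.405
outer loop
vertex 0.623 -1.163 -3.387
vertex 1.268 -1.234 -3.793
vertex 2.11 -0.241 -1.91
endloop
endfacet
facet normal -0.535 -0.018 -0.844
outer loop
vertex 1.268 -1.234 -3.793
vertex 1.01 -0.279 -3.65
vertex 1.761 -0.746 -4.116
endloop
endfacet
facet normal 0.718 -0.695 0.046
outer loop
vertex 1.268 -1.234 -3.793
vertex 1.761 -0.746 -4.116
vertex 2.11 -0.241 -1.91
endloop
endfacet
facet normal -0.241 0.948 0.210
outer loop
vertex -3.18 1.917 -1.007
vertex -4.295 1.558 -0.665
vertex -3.391 1.606 0.153
endloop
endfacet
facet normal 0.457 0.835 0.307
outer loop
vertex -3.18 1.917 -1.007
vertex -3.391 1.606 0.153
vertex -2.364 1.246 -0.398
endloop
endfacet
facet normal 0.731 0.606 -0.312
outer loop
vertex -3.18 1.917 -1.007
vertex -2.364 1.246 -0.398
vertex -2.633 0.975 -1.556
endloop
endfacet
facet normal 0.203 0.578 -0.790
outer loop
vertex -3.18 1.917 -1.007
vertex -2.633 0.975 -1.556
vertex -3.826 1.168 -1.721
endloop
endfacet
facet normal -0.398 0.789 -0.468
outer loop
vertex -3.18 1.917 -1.007
vertex -3.826 1.168 -1.721
vertex -4.295 1.558 -0.665
endloop
endfacet
facet normal 0.532 0.312 0.787
outer loop
vertex -2.364 1.246 -0.398
vertex -3.391 1.606 0.153
vertex -2.974 0.472 0.321
endloop
endfacet
facet normal -0.597 0.495 0.631
outer loop
vertex -3.391 1.606 0.153
vertex -4.295 1.558 -0.665
vertex -4.167 0.665 0.156
endloop
endfacet
facet normal -0.852 0.238 -0.466
outer loop
vertex -4.295 1.558 -0.665
vertex -3.826 1.168 -1.721
vertex -4.436 0.394 -1.002
endloop
endfacet
facet normal 0.120 -0.102 -0.987
outer loop
vertex -3.826 1.168 -1.721
vertex -2.633 0.975 -1.556
vertex -3.409 0.034 -1.553
endloop
endfacet
facet normal 0.975 -0.056 -0.213
outer loop
vertex -2.633 0.975 -1.556
vertex -2.364 1.246 -0.398
vertex -2.505 0.082 -0.735
endloop
endfacet
facet normal -0.203 -0.578 0.790
outer loop
vertex -3.62 -0.277 -0.393
vertex -2.974 0.472 0.321
vertex -4.167 0.665 0.156
endloop
endfacet
facet normal -0.731 -0.606 0.312
outer loop
vertex -3.62 -0.277 -0.393
vertex -4.167 0.665 0.156
vertex -4.436 0.394 -1.002
endloop
endfacet
facet normal -0.457 -0.835 -0.307
outer loop
vertex -3.62 -0.277 -0.393
vertex -4.436 0.394 -1.002
vertex -3.409 0.034 -1.553
endloop
endfacet
facet normal 0.241 -0.948 -0.210
outer loop
vertex -3.62 -0.277 -0.393
vertex -3.409 0.034 -1.553
vertex -2.505 0.082 -0.735
endloop
endfacet
facet normal 0.398 -0.789 0.468
outer loop
vertex -3.62 -0.277 -0.393
vertex -2.505 0.082 -0.735
vertex -2.974 0.472 0.321
endloop
endfacet
facet normal -0.120 0.102 0.987
outer loop
vertex -4.167 0.665 0.156
vertex -2.974 0.472 0.321
vertex -3.391 1.606 0.153
endloop
endfacet
facet normal -0.975 0.056 0.213
outer loop
vertex -4.436 0.394 -1.002
vertex -4.167 0.665 0.156
vertex -4.295 1.558 -0.665
endloop
endfacet
facet normal -0.532 -0.312 -0.787
outer loop
vertex -3.409 0.034 -1.553
vertex -4.436 0.394 -1.002
vertex -3.826 1.168 -1.721
endloop
endfacet
facet normal 0.597 -0.495 -0.631
outer loop
vertex -2.505 0.082 -0.735
vertex -3.409 0.034 -1.553
vertex -2.633 0.975 -1.556
endloop
endfacet
facet normal 0.852 -0.238 0.466
outer loop
vertex -2.974 0.472 0.321
vertex -2.505 0.082 -0.735
vertex -2.364 1.246 -0.398
endloop
endfacet

endsolid


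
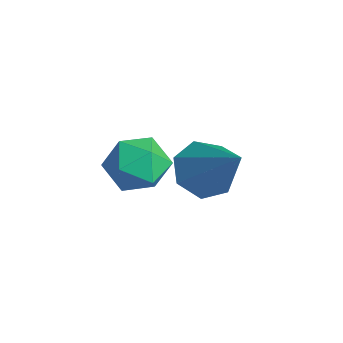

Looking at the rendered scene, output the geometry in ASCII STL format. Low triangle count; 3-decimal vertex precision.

solid 
facet normal -0.188 0.974 0.130
outer loop
vertex 2.838 2.304 -0.94
vertex 2.911 2.229 -0.275
vertex 3.444 2.383 -0.657
endloop
endfacet
facet normal 0.123 0.856 -0.502
outer loop
vertex 2.838 2.304 -0.94
vertex 3.444 2.383 -0.657
vertex 3.386 2.05 -1.239
endloop
endfacet
facet normal -0.288 0.403 -0.869
outer loop
vertex 2.838 2.304 -0.94
vertex 3.386 2.05 -1.239
vertex 2.817 1.691 -1.217
endloop
endfacet
facet normal -0.853 0.239 -0.464
outer loop
vertex 2.838 2.304 -0.94
vertex 2.817 1.691 -1.217
vertex 2.524 1.801 -0.621
endloop
endfacet
facet normal -0.792 0.592 0.154
outer loop
vertex 2.838 2.304 -0.94
vertex 2.524 1.801 -0.621
vertex 2.911 2.229 -0.275
endloop
endfacet
facet normal 0.751 0.538 -0.383
outer loop
vertex 3.386 2.05 -1.239
vertex 3.444 2.383 -0.657
vertex 3.796 1.819 -0.759
endloop
endfacet
facet normal 0.248 0.728 0.639
outer loop
vertex 3.444 2.383 -0.657
vertex 2.911 2.229 -0.275
vertex 3.503 1.929 -0.163
endloop
endfacet
facet normal -0.728 0.112 0.676
outer loop
vertex 2.911 2.229 -0.275
vertex 2.524 1.801 -0.621
vertex 2.934 1.57 -0.141
endloop
endfacet
facet normal -0.828 -0.459 -0.322
outer loop
vertex 2.524 1.801 -0.621
vertex 2.817 1.691 -1.217
vertex 2.876 1.237 -0.723
endloop
endfacet
facet normal 0.086 -0.196 -0.977
outer loop
vertex 2.817 1.691 -1.217
vertex 3.386 2.05 -1.239
vertex 3.409 1.391 -1.105
endloop
endfacet
facet normal 0.853 -0.239 0.464
outer loop
vertex 3.482 1.316 -0.44
vertex 3.796 1.819 -0.759
vertex 3.503 1.929 -0.163
endloop
endfacet
facet normal 0.288 -0.403 0.869
outer loop
vertex 3.482 1.316 -0.44
vertex 3.503 1.929 -0.163
vertex 2.934 1.57 -0.141
endloop
endfacet
facet normal -0.123 -0.856 0.502
outer loop
vertex 3.482 1.316 -0.44
vertex 2.934 1.57 -0.141
vertex 2.876 1.237 -0.723
endloop
endfacet
facet normal 0.188 -0.974 -0.130
outer loop
vertex 3.482 1.316 -0.44
vertex 2.876 1.237 -0.723
vertex 3.409 1.391 -1.105
endloop
endfacet
facet normal 0.792 -0.592 -0.154
outer loop
vertex 3.482 1.316 -0.44
vertex 3.409 1.391 -1.105
vertex 3.796 1.819 -0.759
endloop
endfacet
facet normal 0.828 0.459 0.322
outer loop
vertex 3.503 1.929 -0.163
vertex 3.796 1.819 -0.759
vertex 3.444 2.383 -0.657
endloop
endfacet
facet normal -0.086 0.196 0.977
outer loop
vertex 2.934 1.57 -0.141
vertex 3.503 1.929 -0.163
vertex 2.911 2.229 -0.275
endloop
endfacet
facet normal -0.751 -0.538 0.383
outer loop
vertex 2.876 1.237 -0.723
vertex 2.934 1.57 -0.141
vertex 2.524 1.801 -0.621
endloop
endfacet
facet normal -0.248 -0.728 -0.639
outer loop
vertex 3.409 1.391 -1.105
vertex 2.876 1.237 -0.723
vertex 2.817 1.691 -1.217
endloop
endfacet
facet normal 0.728 -0.112 -0.676
outer loop
vertex 3.796 1.819 -0.759
vertex 3.409 1.391 -1.105
vertex 3.386 2.05 -1.239
endloop
endfacet
facet normal -0.712 -0.118 -0.692
outer loop
vertex 2.658 3.356 -2.612
vertex 2.201 3.658 -2.193
vertex 2.611 3.95 -2.665
endloop
endfacet
facet normal 0.911 0.035 -0.411
outer loop
vertex 2.658 3.356 -2.612
vertex 2.611 3.95 -2.665
vertex 3.319 3.842 -1.107
endloop
endfacet
facet normal -0.713 -0.118 -0.692
outer loop
vertex 2.611 3.95 -2.665
vertex 2.201 3.658 -2.193
vertex 2.255 4.325 -2.362
endloop
endfacet
facet normal 0.610 0.760 -0.224
outer loop
vertex 2.611 3.95 -2.665
vertex 2.255 4.325 -2.362
vertex 3.319 3.842 -1.107
endloop
endfacet
facet normal -0.712 -0.118 -0.692
outer loop
vertex 2.255 4.325 -2.362
vertex 2.201 3.658 -2.193
vertex 1.858 4.197 -1.932
endloop
endfacet
facet normal 0.047 0.945 0.324
outer loop
vertex 2.255 4.325 -2.362
vertex 1.858 4.197 -1.932
vertex 3.319 3.842 -1.107
endloop
endfacet
facet normal -0.712 -0.118 -0.692
outer loop
vertex 1.858 4.197 -1.932
vertex 2.201 3.658 -2.193
vertex 1.72 3.663 -1.699
endloop
endfacet
facet normal -0.354 0.449 0.820
outer loop
vertex 1.858 4.197 -1.932
vertex 1.72 3.663 -1.699
vertex 3.319 3.842 -1.107
endloop
endfacet
facet normal -0.712 -0.116 -0.692
outer loop
vertex 1.72 3.663 -1.699
vertex 2.201 3.658 -2.193
vertex 1.943 3.125 -1.838
endloop
endfacet
facet normal -0.290 -0.350 0.890
outer loop
vertex 1.72 3.663 -1.699
vertex 1.943 3.125 -1.838
vertex 3.319 3.842 -1.107
endloop
endfacet
facet normal -0.711 -0.117 -0.693
outer loop
vertex 1.943 3.125 -1.838
vertex 2.201 3.658 -2.193
vertex 2.361 2.988 -2.244
endloop
endfacet
facet normal 0.189 -0.855 0.483
outer loop
vertex 1.943 3.125 -1.838
vertex 2.361 2.988 -2.244
vertex 3.319 3.842 -1.107
endloop
endfacet
facet normal -0.712 -0.117 -0.692
outer loop
vertex 2.361 2.988 -2.244
vertex 2.201 3.658 -2.193
vertex 2.658 3.356 -2.612
endloop
endfacet
facet normal 0.724 -0.682 -0.098
outer loop
vertex 2.361 2.988 -2.244
vertex 2.658 3.356 -2.612
vertex 3.319 3.842 -1.107
endloop
endfacet

endsolid


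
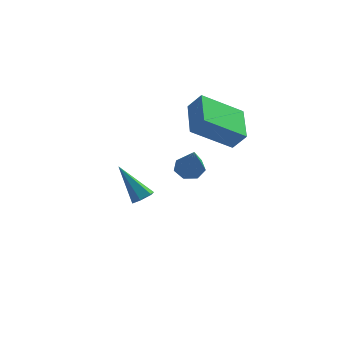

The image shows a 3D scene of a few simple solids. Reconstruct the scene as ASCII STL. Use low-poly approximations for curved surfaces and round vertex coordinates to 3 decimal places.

solid 
facet normal -0.776 -0.323 0.542
outer loop
vertex 0.075 -1.672 2.77
vertex -0.24 0.003 3.316
vertex -0.483 -1.541 2.05
endloop
endfacet
facet normal 0.175 -0.936 -0.306
outer loop
vertex 1.1 -0.883 0.944
vertex 0.075 -1.672 2.77
vertex -0.483 -1.541 2.05
endloop
endfacet
facet normal -0.776 -0.322 0.542
outer loop
vertex -0.483 -1.541 2.05
vertex -0.24 0.003 3.316
vertex -0.797 0.134 2.596
endloop
endfacet
facet normal -0.606 0.142 -0.783
outer loop
vertex -0.797 0.134 2.596
vertex 1.1 -0.883 0.944
vertex -0.483 -1.541 2.05
endloop
endfacet
facet normal 0.606 -0.141 0.783
outer loop
vertex 0.075 -1.672 2.77
vertex 1.343 0.661 2.21
vertex -0.24 0.003 3.316
endloop
endfacet
facet normal 0.175 -0.936 -0.306
outer loop
vertex 1.657 -1.014 1.664
vertex 0.075 -1.672 2.77
vertex 1.1 -0.883 0.944
endloop
endfacet
facet normal 0.606 -0.142 0.783
outer loop
vertex 1.657 -1.014 1.664
vertex 1.343 0.661 2.21
vertex 0.075 -1.672 2.77
endloop
endfacet
facet normal -0.175 0.936 0.306
outer loop
vertex -0.24 0.003 3.316
vertex 1.343 0.661 2.21
vertex -0.797 0.134 2.596
endloop
endfacet
facet normal -0.606 0.141 -0.783
outer loop
vertex 0.785 0.792 1.49
vertex 1.1 -0.883 0.944
vertex -0.797 0.134 2.596
endloop
endfacet
facet normal -0.175 0.936 0.306
outer loop
vertex -0.797 0.134 2.596
vertex 1.343 0.661 2.21
vertex 0.785 0.792 1.49
endloop
endfacet
facet normal 0.776 0.323 -0.542
outer loop
vertex 0.785 0.792 1.49
vertex 1.657 -1.014 1.664
vertex 1.1 -0.883 0.944
endloop
endfacet
facet normal 0.776 0.322 -0.543
outer loop
vertex 1.343 0.661 2.21
vertex 1.657 -1.014 1.664
vertex 0.785 0.792 1.49
endloop
endfacet
facet normal -0.174 0.596 -0.784
outer loop
vertex 0.035 -3.225 0.424
vertex -0.32 -2.862 0.779
vertex 0.29 -2.822 0.674
endloop
endfacet
facet normal 0.877 -0.451 -0.167
outer loop
vertex 0.035 -3.225 0.424
vertex 0.29 -2.822 0.674
vertex 0.0 -3.958 2.221
endloop
endfacet
facet normal -0.174 0.596 -0.784
outer loop
vertex 0.29 -2.822 0.674
vertex -0.32 -2.862 0.779
vertex 0.085 -2.449 1.003
endloop
endfacet
facet normal 0.919 0.214 0.330
outer loop
vertex 0.29 -2.822 0.674
vertex 0.085 -2.449 1.003
vertex 0.0 -3.958 2.221
endloop
endfacet
facet normal -0.174 0.596 -0.784
outer loop
vertex 0.085 -2.449 1.003
vertex -0.32 -2.862 0.779
vertex -0.425 -2.387 1.163
endloop
endfacet
facet normal 0.306 0.587 0.749
outer loop
vertex 0.085 -2.449 1.003
vertex -0.425 -2.387 1.163
vertex 0.0 -3.958 2.221
endloop
endfacet
facet normal -0.173 0.596 -0.784
outer loop
vertex -0.425 -2.387 1.163
vertex -0.32 -2.862 0.779
vertex -0.856 -2.682 1.034
endloop
endfacet
facet normal -0.498 0.388 0.776
outer loop
vertex -0.425 -2.387 1.163
vertex -0.856 -2.682 1.034
vertex 0.0 -3.958 2.221
endloop
endfacet
facet normal -0.173 0.595 -0.785
outer loop
vertex -0.856 -2.682 1.034
vertex -0.32 -2.862 0.779
vertex -0.883 -3.113 0.713
endloop
endfacet
facet normal -0.890 -0.235 0.390
outer loop
vertex -0.856 -2.682 1.034
vertex -0.883 -3.113 0.713
vertex 0.0 -3.958 2.221
endloop
endfacet
facet normal -0.174 0.597 -0.783
outer loop
vertex -0.883 -3.113 0.713
vertex -0.32 -2.862 0.779
vertex -0.487 -3.354 0.441
endloop
endfacet
facet normal -0.574 -0.810 -0.118
outer loop
vertex -0.883 -3.113 0.713
vertex -0.487 -3.354 0.441
vertex 0.0 -3.958 2.221
endloop
endfacet
facet normal -0.173 0.597 -0.783
outer loop
vertex -0.487 -3.354 0.441
vertex -0.32 -2.862 0.779
vertex 0.035 -3.225 0.424
endloop
endfacet
facet normal 0.212 -0.906 -0.366
outer loop
vertex -0.487 -3.354 0.441
vertex 0.035 -3.225 0.424
vertex 0.0 -3.958 2.221
endloop
endfacet
facet normal 0.566 -0.241 -0.789
outer loop
vertex -2.235 0.659 -2.669
vertex -2.625 0.352 -2.855
vertex -2.601 0.863 -2.994
endloop
endfacet
facet normal 0.305 0.923 0.236
outer loop
vertex -2.235 0.659 -2.669
vertex -2.601 0.863 -2.994
vertex -3.695 0.808 -1.365
endloop
endfacet
facet normal 0.566 -0.241 -0.789
outer loop
vertex -2.601 0.863 -2.994
vertex -2.625 0.352 -2.855
vertex -2.991 0.556 -3.18
endloop
endfacet
facet normal -0.495 0.814 -0.305
outer loop
vertex -2.601 0.863 -2.994
vertex -2.991 0.556 -3.18
vertex -3.695 0.808 -1.365
endloop
endfacet
facet normal 0.565 -0.242 -0.789
outer loop
vertex -2.991 0.556 -3.18
vertex -2.625 0.352 -2.855
vertex -3.016 0.045 -3.041
endloop
endfacet
facet normal -0.933 -0.051 -0.355
outer loop
vertex -2.991 0.556 -3.18
vertex -3.016 0.045 -3.041
vertex -3.695 0.808 -1.365
endloop
endfacet
facet normal 0.565 -0.242 -0.789
outer loop
vertex -3.016 0.045 -3.041
vertex -2.625 0.352 -2.855
vertex -2.65 -0.159 -2.716
endloop
endfacet
facet normal -0.572 -0.809 0.136
outer loop
vertex -3.016 0.045 -3.041
vertex -2.65 -0.159 -2.716
vertex -3.695 0.808 -1.365
endloop
endfacet
facet normal 0.566 -0.242 -0.788
outer loop
vertex -2.65 -0.159 -2.716
vertex -2.625 0.352 -2.855
vertex -2.26 0.148 -2.53
endloop
endfacet
facet normal 0.228 -0.700 0.677
outer loop
vertex -2.65 -0.159 -2.716
vertex -2.26 0.148 -2.53
vertex -3.695 0.808 -1.365
endloop
endfacet
facet normal 0.566 -0.242 -0.788
outer loop
vertex -2.26 0.148 -2.53
vertex -2.625 0.352 -2.855
vertex -2.235 0.659 -2.669
endloop
endfacet
facet normal 0.666 0.165 0.727
outer loop
vertex -2.26 0.148 -2.53
vertex -2.235 0.659 -2.669
vertex -3.695 0.808 -1.365
endloop
endfacet

endsolid


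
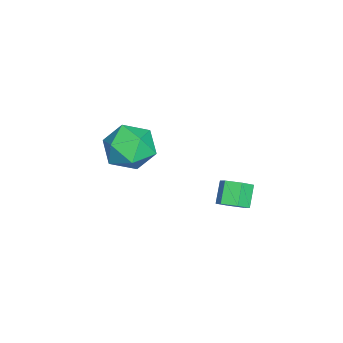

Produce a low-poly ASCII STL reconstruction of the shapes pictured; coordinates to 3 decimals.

solid 
facet normal 0.692 -0.008 -0.722
outer loop
vertex -0.344 3.217 0.533
vertex -0.777 2.936 0.121
vertex -0.733 3.594 0.156
endloop
endfacet
facet normal 0.416 0.821 0.391
outer loop
vertex -0.344 3.217 0.533
vertex -0.733 3.594 0.156
vertex -1.07 3.224 1.291
endloop
endfacet
facet normal 0.416 0.821 0.391
outer loop
vertex -1.07 3.224 1.291
vertex -0.733 3.594 0.156
vertex -1.46 3.601 0.914
endloop
endfacet
facet normal -0.692 0.007 0.722
outer loop
vertex -1.07 3.224 1.291
vertex -1.46 3.601 0.914
vertex -1.503 2.944 0.879
endloop
endfacet
facet normal 0.692 -0.008 -0.722
outer loop
vertex -0.733 3.594 0.156
vertex -0.777 2.936 0.121
vertex -1.166 3.314 -0.256
endloop
endfacet
facet normal -0.302 0.906 -0.298
outer loop
vertex -0.733 3.594 0.156
vertex -1.166 3.314 -0.256
vertex -1.46 3.601 0.914
endloop
endfacet
facet normal -0.303 0.905 -0.298
outer loop
vertex -1.46 3.601 0.914
vertex -1.166 3.314 -0.256
vertex -1.892 3.321 0.503
endloop
endfacet
facet normal -0.692 0.007 0.722
outer loop
vertex -1.46 3.601 0.914
vertex -1.892 3.321 0.503
vertex -1.503 2.944 0.879
endloop
endfacet
facet normal 0.692 -0.008 -0.722
outer loop
vertex -1.166 3.314 -0.256
vertex -0.777 2.936 0.121
vertex -1.21 2.656 -0.291
endloop
endfacet
facet normal -0.720 0.085 -0.689
outer loop
vertex -1.166 3.314 -0.256
vertex -1.21 2.656 -0.291
vertex -1.892 3.321 0.503
endloop
endfacet
facet normal -0.719 0.086 -0.690
outer loop
vertex -1.892 3.321 0.503
vertex -1.21 2.656 -0.291
vertex -1.936 2.663 0.467
endloop
endfacet
facet normal -0.692 0.007 0.722
outer loop
vertex -1.892 3.321 0.503
vertex -1.936 2.663 0.467
vertex -1.503 2.944 0.879
endloop
endfacet
facet normal 0.692 -0.007 -0.722
outer loop
vertex -1.21 2.656 -0.291
vertex -0.777 2.936 0.121
vertex -0.82 2.279 0.086
endloop
endfacet
facet normal -0.416 -0.821 -0.391
outer loop
vertex -1.21 2.656 -0.291
vertex -0.82 2.279 0.086
vertex -1.936 2.663 0.467
endloop
endfacet
facet normal -0.416 -0.821 -0.391
outer loop
vertex -1.936 2.663 0.467
vertex -0.82 2.279 0.086
vertex -1.547 2.286 0.844
endloop
endfacet
facet normal -0.692 0.008 0.722
outer loop
vertex -1.936 2.663 0.467
vertex -1.547 2.286 0.844
vertex -1.503 2.944 0.879
endloop
endfacet
facet normal 0.692 -0.007 -0.722
outer loop
vertex -0.82 2.279 0.086
vertex -0.777 2.936 0.121
vertex -0.388 2.559 0.497
endloop
endfacet
facet normal 0.303 -0.905 0.299
outer loop
vertex -0.82 2.279 0.086
vertex -0.388 2.559 0.497
vertex -1.547 2.286 0.844
endloop
endfacet
facet normal 0.302 -0.906 0.298
outer loop
vertex -1.547 2.286 0.844
vertex -0.388 2.559 0.497
vertex -1.114 2.566 1.256
endloop
endfacet
facet normal -0.692 0.008 0.722
outer loop
vertex -1.547 2.286 0.844
vertex -1.114 2.566 1.256
vertex -1.503 2.944 0.879
endloop
endfacet
facet normal 0.692 -0.007 -0.722
outer loop
vertex -0.388 2.559 0.497
vertex -0.777 2.936 0.121
vertex -0.344 3.217 0.533
endloop
endfacet
facet normal 0.720 -0.086 0.689
outer loop
vertex -0.388 2.559 0.497
vertex -0.344 3.217 0.533
vertex -1.114 2.566 1.256
endloop
endfacet
facet normal 0.719 -0.085 0.690
outer loop
vertex -1.114 2.566 1.256
vertex -0.344 3.217 0.533
vertex -1.07 3.224 1.291
endloop
endfacet
facet normal -0.692 0.008 0.722
outer loop
vertex -1.114 2.566 1.256
vertex -1.07 3.224 1.291
vertex -1.503 2.944 0.879
endloop
endfacet
facet normal -0.952 0.305 -0.002
outer loop
vertex -4.226 -1.173 -0.045
vertex -4.524 -2.097 0.64
vertex -4.196 -1.07 1.138
endloop
endfacet
facet normal -0.508 0.859 -0.062
outer loop
vertex -4.226 -1.173 -0.045
vertex -4.196 -1.07 1.138
vertex -3.325 -0.603 0.479
endloop
endfacet
facet normal -0.106 0.759 -0.643
outer loop
vertex -4.226 -1.173 -0.045
vertex -3.325 -0.603 0.479
vertex -3.114 -1.341 -0.427
endloop
endfacet
facet normal -0.302 0.141 -0.943
outer loop
vertex -4.226 -1.173 -0.045
vertex -3.114 -1.341 -0.427
vertex -3.854 -2.265 -0.328
endloop
endfacet
facet normal -0.825 -0.139 -0.547
outer loop
vertex -4.226 -1.173 -0.045
vertex -3.854 -2.265 -0.328
vertex -4.524 -2.097 0.64
endloop
endfacet
facet normal -0.077 0.859 0.507
outer loop
vertex -3.325 -0.603 0.479
vertex -4.196 -1.07 1.138
vertex -3.066 -1.175 1.488
endloop
endfacet
facet normal -0.796 -0.038 0.604
outer loop
vertex -4.196 -1.07 1.138
vertex -4.524 -2.097 0.64
vertex -3.806 -2.099 1.587
endloop
endfacet
facet normal -0.591 -0.757 -0.278
outer loop
vertex -4.524 -2.097 0.64
vertex -3.854 -2.265 -0.328
vertex -3.595 -2.837 0.681
endloop
endfacet
facet normal 0.256 -0.303 -0.918
outer loop
vertex -3.854 -2.265 -0.328
vertex -3.114 -1.341 -0.427
vertex -2.724 -2.37 0.022
endloop
endfacet
facet normal 0.573 0.696 -0.433
outer loop
vertex -3.114 -1.341 -0.427
vertex -3.325 -0.603 0.479
vertex -2.396 -1.343 0.52
endloop
endfacet
facet normal 0.302 -0.141 0.943
outer loop
vertex -2.694 -2.267 1.205
vertex -3.066 -1.175 1.488
vertex -3.806 -2.099 1.587
endloop
endfacet
facet normal 0.106 -0.759 0.643
outer loop
vertex -2.694 -2.267 1.205
vertex -3.806 -2.099 1.587
vertex -3.595 -2.837 0.681
endloop
endfacet
facet normal 0.508 -0.859 0.062
outer loop
vertex -2.694 -2.267 1.205
vertex -3.595 -2.837 0.681
vertex -2.724 -2.37 0.022
endloop
endfacet
facet normal 0.952 -0.305 0.002
outer loop
vertex -2.694 -2.267 1.205
vertex -2.724 -2.37 0.022
vertex -2.396 -1.343 0.52
endloop
endfacet
facet normal 0.825 0.139 0.547
outer loop
vertex -2.694 -2.267 1.205
vertex -2.396 -1.343 0.52
vertex -3.066 -1.175 1.488
endloop
endfacet
facet normal -0.256 0.303 0.918
outer loop
vertex -3.806 -2.099 1.587
vertex -3.066 -1.175 1.488
vertex -4.196 -1.07 1.138
endloop
endfacet
facet normal -0.573 -0.696 0.433
outer loop
vertex -3.595 -2.837 0.681
vertex -3.806 -2.099 1.587
vertex -4.524 -2.097 0.64
endloop
endfacet
facet normal 0.077 -0.859 -0.507
outer loop
vertex -2.724 -2.37 0.022
vertex -3.595 -2.837 0.681
vertex -3.854 -2.265 -0.328
endloop
endfacet
facet normal 0.796 0.038 -0.604
outer loop
vertex -2.396 -1.343 0.52
vertex -2.724 -2.37 0.022
vertex -3.114 -1.341 -0.427
endloop
endfacet
facet normal 0.591 0.757 0.278
outer loop
vertex -3.066 -1.175 1.488
vertex -2.396 -1.343 0.52
vertex -3.325 -0.603 0.479
endloop
endfacet

endsolid


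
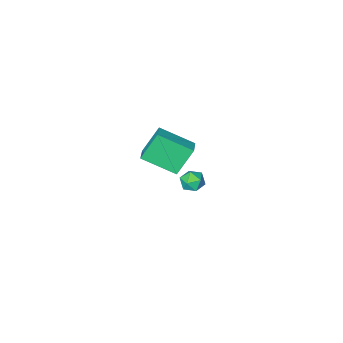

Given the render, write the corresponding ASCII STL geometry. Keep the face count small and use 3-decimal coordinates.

solid 
facet normal -0.648 0.625 -0.436
outer loop
vertex 0.158 3.727 2.393
vertex 0.616 4.374 2.64
vertex 0.957 3.654 1.102
endloop
endfacet
facet normal -0.552 -0.779 -0.298
outer loop
vertex 2.084 2.566 1.86
vertex 0.158 3.727 2.393
vertex 0.957 3.654 1.102
endloop
endfacet
facet normal -0.648 0.625 -0.436
outer loop
vertex 0.957 3.654 1.102
vertex 0.616 4.374 2.64
vertex 1.415 4.301 1.349
endloop
endfacet
facet normal 0.525 -0.048 -0.850
outer loop
vertex 1.415 4.301 1.349
vertex 2.084 2.566 1.86
vertex 0.957 3.654 1.102
endloop
endfacet
facet normal -0.525 0.048 0.850
outer loop
vertex 0.158 3.727 2.393
vertex 1.743 3.286 3.398
vertex 0.616 4.374 2.64
endloop
endfacet
facet normal -0.552 -0.779 -0.298
outer loop
vertex 1.285 2.639 3.151
vertex 0.158 3.727 2.393
vertex 2.084 2.566 1.86
endloop
endfacet
facet normal -0.525 0.048 0.850
outer loop
vertex 1.285 2.639 3.151
vertex 1.743 3.286 3.398
vertex 0.158 3.727 2.393
endloop
endfacet
facet normal 0.552 0.779 0.298
outer loop
vertex 0.616 4.374 2.64
vertex 1.743 3.286 3.398
vertex 1.415 4.301 1.349
endloop
endfacet
facet normal 0.525 -0.048 -0.850
outer loop
vertex 2.542 3.213 2.107
vertex 2.084 2.566 1.86
vertex 1.415 4.301 1.349
endloop
endfacet
facet normal 0.552 0.779 0.298
outer loop
vertex 1.415 4.301 1.349
vertex 1.743 3.286 3.398
vertex 2.542 3.213 2.107
endloop
endfacet
facet normal 0.648 -0.625 0.436
outer loop
vertex 2.542 3.213 2.107
vertex 1.285 2.639 3.151
vertex 2.084 2.566 1.86
endloop
endfacet
facet normal 0.648 -0.625 0.436
outer loop
vertex 1.743 3.286 3.398
vertex 1.285 2.639 3.151
vertex 2.542 3.213 2.107
endloop
endfacet
facet normal -0.315 0.949 -0.001
outer loop
vertex -1.234 1.599 -3.486
vertex -1.842 1.397 -3.466
vertex -1.522 1.504 -2.921
endloop
endfacet
facet normal 0.321 0.893 0.314
outer loop
vertex -1.234 1.599 -3.486
vertex -1.522 1.504 -2.921
vertex -0.915 1.316 -3.007
endloop
endfacet
facet normal 0.777 0.609 -0.158
outer loop
vertex -1.234 1.599 -3.486
vertex -0.915 1.316 -3.007
vertex -0.86 1.091 -3.605
endloop
endfacet
facet normal 0.422 0.489 -0.763
outer loop
vertex -1.234 1.599 -3.486
vertex -0.86 1.091 -3.605
vertex -1.433 1.142 -3.889
endloop
endfacet
facet normal -0.254 0.700 -0.668
outer loop
vertex -1.234 1.599 -3.486
vertex -1.433 1.142 -3.889
vertex -1.842 1.397 -3.466
endloop
endfacet
facet normal 0.258 0.439 0.861
outer loop
vertex -0.915 1.316 -3.007
vertex -1.522 1.504 -2.921
vertex -1.327 0.938 -2.691
endloop
endfacet
facet normal -0.772 0.530 0.349
outer loop
vertex -1.522 1.504 -2.921
vertex -1.842 1.397 -3.466
vertex -1.9 0.989 -2.975
endloop
endfacet
facet normal -0.674 0.126 -0.728
outer loop
vertex -1.842 1.397 -3.466
vertex -1.433 1.142 -3.889
vertex -1.845 0.764 -3.573
endloop
endfacet
facet normal 0.418 -0.215 -0.883
outer loop
vertex -1.433 1.142 -3.889
vertex -0.86 1.091 -3.605
vertex -1.238 0.576 -3.659
endloop
endfacet
facet normal 0.995 -0.022 0.100
outer loop
vertex -0.86 1.091 -3.605
vertex -0.915 1.316 -3.007
vertex -0.918 0.683 -3.114
endloop
endfacet
facet normal -0.422 -0.489 0.763
outer loop
vertex -1.526 0.481 -3.094
vertex -1.327 0.938 -2.691
vertex -1.9 0.989 -2.975
endloop
endfacet
facet normal -0.777 -0.609 0.158
outer loop
vertex -1.526 0.481 -3.094
vertex -1.9 0.989 -2.975
vertex -1.845 0.764 -3.573
endloop
endfacet
facet normal -0.321 -0.893 -0.314
outer loop
vertex -1.526 0.481 -3.094
vertex -1.845 0.764 -3.573
vertex -1.238 0.576 -3.659
endloop
endfacet
facet normal 0.315 -0.949 0.001
outer loop
vertex -1.526 0.481 -3.094
vertex -1.238 0.576 -3.659
vertex -0.918 0.683 -3.114
endloop
endfacet
facet normal 0.254 -0.700 0.668
outer loop
vertex -1.526 0.481 -3.094
vertex -0.918 0.683 -3.114
vertex -1.327 0.938 -2.691
endloop
endfacet
facet normal -0.418 0.215 0.883
outer loop
vertex -1.9 0.989 -2.975
vertex -1.327 0.938 -2.691
vertex -1.522 1.504 -2.921
endloop
endfacet
facet normal -0.995 0.022 -0.100
outer loop
vertex -1.845 0.764 -3.573
vertex -1.9 0.989 -2.975
vertex -1.842 1.397 -3.466
endloop
endfacet
facet normal -0.258 -0.439 -0.861
outer loop
vertex -1.238 0.576 -3.659
vertex -1.845 0.764 -3.573
vertex -1.433 1.142 -3.889
endloop
endfacet
facet normal 0.772 -0.530 -0.349
outer loop
vertex -0.918 0.683 -3.114
vertex -1.238 0.576 -3.659
vertex -0.86 1.091 -3.605
endloop
endfacet
facet normal 0.674 -0.126 0.728
outer loop
vertex -1.327 0.938 -2.691
vertex -0.918 0.683 -3.114
vertex -0.915 1.316 -3.007
endloop
endfacet

endsolid


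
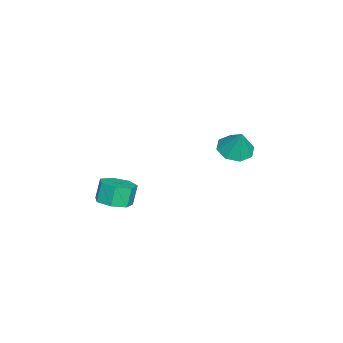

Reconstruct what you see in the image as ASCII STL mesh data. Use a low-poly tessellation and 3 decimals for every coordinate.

solid 
facet normal 0.340 -0.145 -0.929
outer loop
vertex 4.537 -0.948 0.086
vertex 3.987 -1.694 0.001
vertex 3.798 -0.807 -0.206
endloop
endfacet
facet normal 0.214 0.974 -0.072
outer loop
vertex 4.537 -0.948 0.086
vertex 3.798 -0.807 -0.206
vertex 4.143 -0.781 1.165
endloop
endfacet
facet normal 0.214 0.974 -0.072
outer loop
vertex 4.143 -0.781 1.165
vertex 3.798 -0.807 -0.206
vertex 3.404 -0.64 0.873
endloop
endfacet
facet normal -0.340 0.144 0.929
outer loop
vertex 4.143 -0.781 1.165
vertex 3.404 -0.64 0.873
vertex 3.593 -1.526 1.079
endloop
endfacet
facet normal 0.339 -0.145 -0.930
outer loop
vertex 3.798 -0.807 -0.206
vertex 3.987 -1.694 0.001
vertex 3.201 -1.333 -0.342
endloop
endfacet
facet normal -0.581 0.745 -0.328
outer loop
vertex 3.798 -0.807 -0.206
vertex 3.201 -1.333 -0.342
vertex 3.404 -0.64 0.873
endloop
endfacet
facet normal -0.581 0.745 -0.328
outer loop
vertex 3.404 -0.64 0.873
vertex 3.201 -1.333 -0.342
vertex 2.807 -1.166 0.736
endloop
endfacet
facet normal -0.340 0.144 0.929
outer loop
vertex 3.404 -0.64 0.873
vertex 2.807 -1.166 0.736
vertex 3.593 -1.526 1.079
endloop
endfacet
facet normal 0.339 -0.144 -0.930
outer loop
vertex 3.201 -1.333 -0.342
vertex 3.987 -1.694 0.001
vertex 3.196 -2.131 -0.22
endloop
endfacet
facet normal -0.941 -0.046 -0.337
outer loop
vertex 3.201 -1.333 -0.342
vertex 3.196 -2.131 -0.22
vertex 2.807 -1.166 0.736
endloop
endfacet
facet normal -0.941 -0.046 -0.337
outer loop
vertex 2.807 -1.166 0.736
vertex 3.196 -2.131 -0.22
vertex 2.802 -1.963 0.858
endloop
endfacet
facet normal -0.339 0.144 0.929
outer loop
vertex 2.807 -1.166 0.736
vertex 2.802 -1.963 0.858
vertex 3.593 -1.526 1.079
endloop
endfacet
facet normal 0.339 -0.144 -0.930
outer loop
vertex 3.196 -2.131 -0.22
vertex 3.987 -1.694 0.001
vertex 3.787 -2.599 0.068
endloop
endfacet
facet normal -0.591 -0.802 -0.091
outer loop
vertex 3.196 -2.131 -0.22
vertex 3.787 -2.599 0.068
vertex 2.802 -1.963 0.858
endloop
endfacet
facet normal -0.591 -0.801 -0.092
outer loop
vertex 2.802 -1.963 0.858
vertex 3.787 -2.599 0.068
vertex 3.393 -2.432 1.146
endloop
endfacet
facet normal -0.339 0.144 0.930
outer loop
vertex 2.802 -1.963 0.858
vertex 3.393 -2.432 1.146
vertex 3.593 -1.526 1.079
endloop
endfacet
facet normal 0.340 -0.144 -0.929
outer loop
vertex 3.787 -2.599 0.068
vertex 3.987 -1.694 0.001
vertex 4.528 -2.386 0.306
endloop
endfacet
facet normal 0.203 -0.954 0.222
outer loop
vertex 3.787 -2.599 0.068
vertex 4.528 -2.386 0.306
vertex 3.393 -2.432 1.146
endloop
endfacet
facet normal 0.203 -0.954 0.222
outer loop
vertex 3.393 -2.432 1.146
vertex 4.528 -2.386 0.306
vertex 4.134 -2.219 1.384
endloop
endfacet
facet normal -0.340 0.144 0.929
outer loop
vertex 3.393 -2.432 1.146
vertex 4.134 -2.219 1.384
vertex 3.593 -1.526 1.079
endloop
endfacet
facet normal 0.340 -0.144 -0.929
outer loop
vertex 4.528 -2.386 0.306
vertex 3.987 -1.694 0.001
vertex 4.862 -1.651 0.314
endloop
endfacet
facet normal 0.845 -0.388 0.369
outer loop
vertex 4.528 -2.386 0.306
vertex 4.862 -1.651 0.314
vertex 4.134 -2.219 1.384
endloop
endfacet
facet normal 0.845 -0.388 0.369
outer loop
vertex 4.134 -2.219 1.384
vertex 4.862 -1.651 0.314
vertex 4.468 -1.484 1.392
endloop
endfacet
facet normal -0.339 0.144 0.930
outer loop
vertex 4.134 -2.219 1.384
vertex 4.468 -1.484 1.392
vertex 3.593 -1.526 1.079
endloop
endfacet
facet normal 0.340 -0.144 -0.929
outer loop
vertex 4.862 -1.651 0.314
vertex 3.987 -1.694 0.001
vertex 4.537 -0.948 0.086
endloop
endfacet
facet normal 0.850 0.470 0.238
outer loop
vertex 4.862 -1.651 0.314
vertex 4.537 -0.948 0.086
vertex 4.468 -1.484 1.392
endloop
endfacet
facet normal 0.850 0.470 0.238
outer loop
vertex 4.468 -1.484 1.392
vertex 4.537 -0.948 0.086
vertex 4.143 -0.781 1.165
endloop
endfacet
facet normal -0.339 0.143 0.930
outer loop
vertex 4.468 -1.484 1.392
vertex 4.143 -0.781 1.165
vertex 3.593 -1.526 1.079
endloop
endfacet
facet normal -0.326 -0.249 -0.912
outer loop
vertex -1.494 2.892 -0.094
vertex -2.381 3.279 0.118
vertex -1.542 3.626 -0.277
endloop
endfacet
facet normal 0.977 0.109 0.181
outer loop
vertex -1.494 2.892 -0.094
vertex -1.542 3.626 -0.277
vertex -1.879 3.661 1.522
endloop
endfacet
facet normal -0.326 -0.249 -0.912
outer loop
vertex -1.542 3.626 -0.277
vertex -2.381 3.279 0.118
vertex -2.081 4.156 -0.229
endloop
endfacet
facet normal 0.702 0.703 0.118
outer loop
vertex -1.542 3.626 -0.277
vertex -2.081 4.156 -0.229
vertex -1.879 3.661 1.522
endloop
endfacet
facet normal -0.326 -0.249 -0.912
outer loop
vertex -2.081 4.156 -0.229
vertex -2.381 3.279 0.118
vertex -2.796 4.172 0.022
endloop
endfacet
facet normal 0.112 0.960 0.258
outer loop
vertex -2.081 4.156 -0.229
vertex -2.796 4.172 0.022
vertex -1.879 3.661 1.522
endloop
endfacet
facet normal -0.326 -0.249 -0.912
outer loop
vertex -2.796 4.172 0.022
vertex -2.381 3.279 0.118
vertex -3.267 3.665 0.329
endloop
endfacet
facet normal -0.445 0.729 0.520
outer loop
vertex -2.796 4.172 0.022
vertex -3.267 3.665 0.329
vertex -1.879 3.661 1.522
endloop
endfacet
facet normal -0.325 -0.248 -0.912
outer loop
vertex -3.267 3.665 0.329
vertex -2.381 3.279 0.118
vertex -3.22 2.931 0.512
endloop
endfacet
facet normal -0.645 0.146 0.750
outer loop
vertex -3.267 3.665 0.329
vertex -3.22 2.931 0.512
vertex -1.879 3.661 1.522
endloop
endfacet
facet normal -0.325 -0.248 -0.912
outer loop
vertex -3.22 2.931 0.512
vertex -2.381 3.279 0.118
vertex -2.681 2.401 0.464
endloop
endfacet
facet normal -0.369 -0.449 0.814
outer loop
vertex -3.22 2.931 0.512
vertex -2.681 2.401 0.464
vertex -1.879 3.661 1.522
endloop
endfacet
facet normal -0.326 -0.248 -0.912
outer loop
vertex -2.681 2.401 0.464
vertex -2.381 3.279 0.118
vertex -1.966 2.385 0.213
endloop
endfacet
facet normal 0.221 -0.706 0.673
outer loop
vertex -2.681 2.401 0.464
vertex -1.966 2.385 0.213
vertex -1.879 3.661 1.522
endloop
endfacet
facet normal -0.326 -0.248 -0.912
outer loop
vertex -1.966 2.385 0.213
vertex -2.381 3.279 0.118
vertex -1.494 2.892 -0.094
endloop
endfacet
facet normal 0.778 -0.475 0.411
outer loop
vertex -1.966 2.385 0.213
vertex -1.494 2.892 -0.094
vertex -1.879 3.661 1.522
endloop
endfacet

endsolid


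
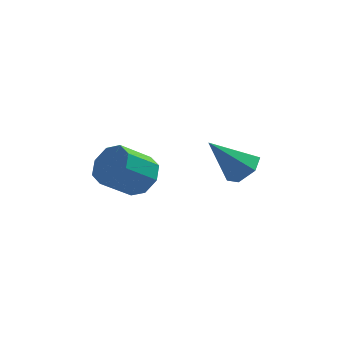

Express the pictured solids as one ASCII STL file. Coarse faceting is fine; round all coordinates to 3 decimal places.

solid 
facet normal 0.684 0.359 -0.634
outer loop
vertex -1.645 -1.615 1.184
vertex -2.2 -0.957 0.958
vertex -1.57 -1.064 1.577
endloop
endfacet
facet normal 0.721 -0.465 0.514
outer loop
vertex -1.645 -1.615 1.184
vertex -1.57 -1.064 1.577
vertex -2.685 -2.161 2.149
endloop
endfacet
facet normal 0.721 -0.465 0.514
outer loop
vertex -2.685 -2.161 2.149
vertex -1.57 -1.064 1.577
vertex -2.61 -1.61 2.542
endloop
endfacet
facet normal -0.685 -0.359 0.634
outer loop
vertex -2.685 -2.161 2.149
vertex -2.61 -1.61 2.542
vertex -3.24 -1.503 1.922
endloop
endfacet
facet normal 0.684 0.359 -0.635
outer loop
vertex -1.57 -1.064 1.577
vertex -2.2 -0.957 0.958
vertex -1.864 -0.45 1.607
endloop
endfacet
facet normal 0.588 0.244 0.771
outer loop
vertex -1.57 -1.064 1.577
vertex -1.864 -0.45 1.607
vertex -2.61 -1.61 2.542
endloop
endfacet
facet normal 0.588 0.244 0.771
outer loop
vertex -2.61 -1.61 2.542
vertex -1.864 -0.45 1.607
vertex -2.904 -0.996 2.572
endloop
endfacet
facet normal -0.685 -0.359 0.634
outer loop
vertex -2.61 -1.61 2.542
vertex -2.904 -0.996 2.572
vertex -3.24 -1.503 1.922
endloop
endfacet
facet normal 0.684 0.359 -0.635
outer loop
vertex -1.864 -0.45 1.607
vertex -2.2 -0.957 0.958
vertex -2.355 -0.133 1.257
endloop
endfacet
facet normal 0.111 0.809 0.577
outer loop
vertex -1.864 -0.45 1.607
vertex -2.355 -0.133 1.257
vertex -2.904 -0.996 2.572
endloop
endfacet
facet normal 0.111 0.809 0.577
outer loop
vertex -2.904 -0.996 2.572
vertex -2.355 -0.133 1.257
vertex -3.395 -0.679 2.222
endloop
endfacet
facet normal -0.684 -0.360 0.634
outer loop
vertex -2.904 -0.996 2.572
vertex -3.395 -0.679 2.222
vertex -3.24 -1.503 1.922
endloop
endfacet
facet normal 0.685 0.359 -0.634
outer loop
vertex -2.355 -0.133 1.257
vertex -2.2 -0.957 0.958
vertex -2.755 -0.299 0.731
endloop
endfacet
facet normal -0.432 0.901 0.044
outer loop
vertex -2.355 -0.133 1.257
vertex -2.755 -0.299 0.731
vertex -3.395 -0.679 2.222
endloop
endfacet
facet normal -0.432 0.901 0.044
outer loop
vertex -3.395 -0.679 2.222
vertex -2.755 -0.299 0.731
vertex -3.795 -0.845 1.696
endloop
endfacet
facet normal -0.685 -0.360 0.634
outer loop
vertex -3.395 -0.679 2.222
vertex -3.795 -0.845 1.696
vertex -3.24 -1.503 1.922
endloop
endfacet
facet normal 0.685 0.359 -0.634
outer loop
vertex -2.755 -0.299 0.731
vertex -2.2 -0.957 0.958
vertex -2.83 -0.85 0.338
endloop
endfacet
facet normal -0.721 0.465 -0.514
outer loop
vertex -2.755 -0.299 0.731
vertex -2.83 -0.85 0.338
vertex -3.795 -0.845 1.696
endloop
endfacet
facet normal -0.721 0.465 -0.514
outer loop
vertex -3.795 -0.845 1.696
vertex -2.83 -0.85 0.338
vertex -3.87 -1.396 1.303
endloop
endfacet
facet normal -0.684 -0.359 0.634
outer loop
vertex -3.795 -0.845 1.696
vertex -3.87 -1.396 1.303
vertex -3.24 -1.503 1.922
endloop
endfacet
facet normal 0.685 0.359 -0.634
outer loop
vertex -2.83 -0.85 0.338
vertex -2.2 -0.957 0.958
vertex -2.536 -1.464 0.308
endloop
endfacet
facet normal -0.588 -0.244 -0.771
outer loop
vertex -2.83 -0.85 0.338
vertex -2.536 -1.464 0.308
vertex -3.87 -1.396 1.303
endloop
endfacet
facet normal -0.588 -0.244 -0.771
outer loop
vertex -3.87 -1.396 1.303
vertex -2.536 -1.464 0.308
vertex -3.576 -2.01 1.273
endloop
endfacet
facet normal -0.684 -0.359 0.635
outer loop
vertex -3.87 -1.396 1.303
vertex -3.576 -2.01 1.273
vertex -3.24 -1.503 1.922
endloop
endfacet
facet normal 0.684 0.360 -0.634
outer loop
vertex -2.536 -1.464 0.308
vertex -2.2 -0.957 0.958
vertex -2.045 -1.781 0.658
endloop
endfacet
facet normal -0.111 -0.809 -0.577
outer loop
vertex -2.536 -1.464 0.308
vertex -2.045 -1.781 0.658
vertex -3.576 -2.01 1.273
endloop
endfacet
facet normal -0.111 -0.809 -0.577
outer loop
vertex -3.576 -2.01 1.273
vertex -2.045 -1.781 0.658
vertex -3.085 -2.327 1.623
endloop
endfacet
facet normal -0.684 -0.359 0.635
outer loop
vertex -3.576 -2.01 1.273
vertex -3.085 -2.327 1.623
vertex -3.24 -1.503 1.922
endloop
endfacet
facet normal 0.685 0.360 -0.634
outer loop
vertex -2.045 -1.781 0.658
vertex -2.2 -0.957 0.958
vertex -1.645 -1.615 1.184
endloop
endfacet
facet normal 0.432 -0.901 -0.044
outer loop
vertex -2.045 -1.781 0.658
vertex -1.645 -1.615 1.184
vertex -3.085 -2.327 1.623
endloop
endfacet
facet normal 0.432 -0.901 -0.044
outer loop
vertex -3.085 -2.327 1.623
vertex -1.645 -1.615 1.184
vertex -2.685 -2.161 2.149
endloop
endfacet
facet normal -0.685 -0.359 0.634
outer loop
vertex -3.085 -2.327 1.623
vertex -2.685 -2.161 2.149
vertex -3.24 -1.503 1.922
endloop
endfacet
facet normal 0.664 0.027 -0.747
outer loop
vertex 1.904 -1.175 2.055
vertex 1.338 -1.294 1.547
vertex 1.532 -0.576 1.746
endloop
endfacet
facet normal 0.308 0.580 0.754
outer loop
vertex 1.904 -1.175 2.055
vertex 1.532 -0.576 1.746
vertex 0.122 -1.346 2.913
endloop
endfacet
facet normal 0.664 0.027 -0.747
outer loop
vertex 1.532 -0.576 1.746
vertex 1.338 -1.294 1.547
vertex 0.966 -0.696 1.238
endloop
endfacet
facet normal -0.354 0.918 0.178
outer loop
vertex 1.532 -0.576 1.746
vertex 0.966 -0.696 1.238
vertex 0.122 -1.346 2.913
endloop
endfacet
facet normal 0.664 0.027 -0.747
outer loop
vertex 0.966 -0.696 1.238
vertex 1.338 -1.294 1.547
vertex 0.772 -1.414 1.039
endloop
endfacet
facet normal -0.888 0.329 -0.320
outer loop
vertex 0.966 -0.696 1.238
vertex 0.772 -1.414 1.039
vertex 0.122 -1.346 2.913
endloop
endfacet
facet normal 0.664 0.028 -0.747
outer loop
vertex 0.772 -1.414 1.039
vertex 1.338 -1.294 1.547
vertex 1.145 -2.013 1.348
endloop
endfacet
facet normal -0.762 -0.600 -0.243
outer loop
vertex 0.772 -1.414 1.039
vertex 1.145 -2.013 1.348
vertex 0.122 -1.346 2.913
endloop
endfacet
facet normal 0.664 0.028 -0.747
outer loop
vertex 1.145 -2.013 1.348
vertex 1.338 -1.294 1.547
vertex 1.711 -1.893 1.856
endloop
endfacet
facet normal -0.101 -0.937 0.334
outer loop
vertex 1.145 -2.013 1.348
vertex 1.711 -1.893 1.856
vertex 0.122 -1.346 2.913
endloop
endfacet
facet normal 0.664 0.028 -0.747
outer loop
vertex 1.711 -1.893 1.856
vertex 1.338 -1.294 1.547
vertex 1.904 -1.175 2.055
endloop
endfacet
facet normal 0.434 -0.347 0.832
outer loop
vertex 1.711 -1.893 1.856
vertex 1.904 -1.175 2.055
vertex 0.122 -1.346 2.913
endloop
endfacet

endsolid
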